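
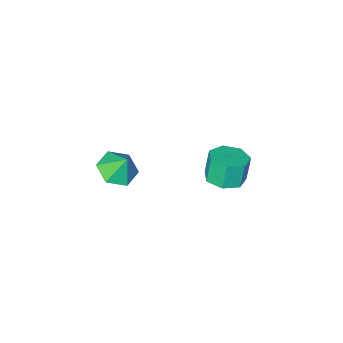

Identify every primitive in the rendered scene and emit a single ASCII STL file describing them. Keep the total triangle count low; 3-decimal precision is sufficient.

solid 
facet normal 0.155 -0.451 -0.879
outer loop
vertex 4.569 -2.505 -0.652
vertex 3.722 -2.969 -0.563
vertex 3.758 -2.104 -1.001
endloop
endfacet
facet normal 0.340 0.906 0.250
outer loop
vertex 4.569 -2.505 -0.652
vertex 3.758 -2.104 -1.001
vertex 3.538 -2.431 0.483
endloop
endfacet
facet normal 0.155 -0.451 -0.879
outer loop
vertex 3.758 -2.104 -1.001
vertex 3.722 -2.969 -0.563
vertex 2.911 -2.568 -0.912
endloop
endfacet
facet normal -0.467 0.876 0.124
outer loop
vertex 3.758 -2.104 -1.001
vertex 2.911 -2.568 -0.912
vertex 3.538 -2.431 0.483
endloop
endfacet
facet normal 0.155 -0.451 -0.879
outer loop
vertex 2.911 -2.568 -0.912
vertex 3.722 -2.969 -0.563
vertex 2.875 -3.433 -0.474
endloop
endfacet
facet normal -0.896 0.230 0.380
outer loop
vertex 2.911 -2.568 -0.912
vertex 2.875 -3.433 -0.474
vertex 3.538 -2.431 0.483
endloop
endfacet
facet normal 0.155 -0.452 -0.879
outer loop
vertex 2.875 -3.433 -0.474
vertex 3.722 -2.969 -0.563
vertex 3.686 -3.833 -0.125
endloop
endfacet
facet normal -0.519 -0.386 0.763
outer loop
vertex 2.875 -3.433 -0.474
vertex 3.686 -3.833 -0.125
vertex 3.538 -2.431 0.483
endloop
endfacet
facet normal 0.155 -0.452 -0.879
outer loop
vertex 3.686 -3.833 -0.125
vertex 3.722 -2.969 -0.563
vertex 4.534 -3.369 -0.214
endloop
endfacet
facet normal 0.288 -0.355 0.889
outer loop
vertex 3.686 -3.833 -0.125
vertex 4.534 -3.369 -0.214
vertex 3.538 -2.431 0.483
endloop
endfacet
facet normal 0.155 -0.452 -0.879
outer loop
vertex 4.534 -3.369 -0.214
vertex 3.722 -2.969 -0.563
vertex 4.569 -2.505 -0.652
endloop
endfacet
facet normal 0.717 0.292 0.633
outer loop
vertex 4.534 -3.369 -0.214
vertex 4.569 -2.505 -0.652
vertex 3.538 -2.431 0.483
endloop
endfacet
facet normal 0.217 0.080 -0.973
outer loop
vertex -0.618 -2.671 -3.751
vertex -1.564 -2.616 -3.957
vertex -0.945 -1.896 -3.76
endloop
endfacet
facet normal 0.896 0.381 0.230
outer loop
vertex -0.618 -2.671 -3.751
vertex -0.945 -1.896 -3.76
vertex -0.91 -2.779 -2.437
endloop
endfacet
facet normal 0.896 0.380 0.230
outer loop
vertex -0.91 -2.779 -2.437
vertex -0.945 -1.896 -3.76
vertex -1.237 -2.003 -2.447
endloop
endfacet
facet normal -0.216 -0.079 0.973
outer loop
vertex -0.91 -2.779 -2.437
vertex -1.237 -2.003 -2.447
vertex -1.856 -2.724 -2.643
endloop
endfacet
facet normal 0.217 0.079 -0.973
outer loop
vertex -0.945 -1.896 -3.76
vertex -1.564 -2.616 -3.957
vertex -1.738 -1.663 -3.918
endloop
endfacet
facet normal 0.255 0.958 0.135
outer loop
vertex -0.945 -1.896 -3.76
vertex -1.738 -1.663 -3.918
vertex -1.237 -2.003 -2.447
endloop
endfacet
facet normal 0.255 0.958 0.135
outer loop
vertex -1.237 -2.003 -2.447
vertex -1.738 -1.663 -3.918
vertex -2.03 -1.77 -2.604
endloop
endfacet
facet normal -0.216 -0.079 0.973
outer loop
vertex -1.237 -2.003 -2.447
vertex -2.03 -1.77 -2.604
vertex -1.856 -2.724 -2.643
endloop
endfacet
facet normal 0.217 0.079 -0.973
outer loop
vertex -1.738 -1.663 -3.918
vertex -1.564 -2.616 -3.957
vertex -2.4 -2.148 -4.105
endloop
endfacet
facet normal -0.578 0.813 -0.062
outer loop
vertex -1.738 -1.663 -3.918
vertex -2.4 -2.148 -4.105
vertex -2.03 -1.77 -2.604
endloop
endfacet
facet normal -0.578 0.814 -0.063
outer loop
vertex -2.03 -1.77 -2.604
vertex -2.4 -2.148 -4.105
vertex -2.693 -2.255 -2.791
endloop
endfacet
facet normal -0.216 -0.079 0.973
outer loop
vertex -2.03 -1.77 -2.604
vertex -2.693 -2.255 -2.791
vertex -1.856 -2.724 -2.643
endloop
endfacet
facet normal 0.216 0.079 -0.973
outer loop
vertex -2.4 -2.148 -4.105
vertex -1.564 -2.616 -3.957
vertex -2.433 -2.986 -4.18
endloop
endfacet
facet normal -0.975 0.057 -0.213
outer loop
vertex -2.4 -2.148 -4.105
vertex -2.433 -2.986 -4.18
vertex -2.693 -2.255 -2.791
endloop
endfacet
facet normal -0.976 0.057 -0.212
outer loop
vertex -2.693 -2.255 -2.791
vertex -2.433 -2.986 -4.18
vertex -2.725 -3.093 -2.867
endloop
endfacet
facet normal -0.217 -0.080 0.973
outer loop
vertex -2.693 -2.255 -2.791
vertex -2.725 -3.093 -2.867
vertex -1.856 -2.724 -2.643
endloop
endfacet
facet normal 0.216 0.080 -0.973
outer loop
vertex -2.433 -2.986 -4.18
vertex -1.564 -2.616 -3.957
vertex -1.811 -3.545 -4.088
endloop
endfacet
facet normal -0.638 -0.743 -0.202
outer loop
vertex -2.433 -2.986 -4.18
vertex -1.811 -3.545 -4.088
vertex -2.725 -3.093 -2.867
endloop
endfacet
facet normal -0.638 -0.743 -0.203
outer loop
vertex -2.725 -3.093 -2.867
vertex -1.811 -3.545 -4.088
vertex -2.103 -3.653 -2.774
endloop
endfacet
facet normal -0.217 -0.079 0.973
outer loop
vertex -2.725 -3.093 -2.867
vertex -2.103 -3.653 -2.774
vertex -1.856 -2.724 -2.643
endloop
endfacet
facet normal 0.217 0.079 -0.973
outer loop
vertex -1.811 -3.545 -4.088
vertex -1.564 -2.616 -3.957
vertex -1.003 -3.405 -3.896
endloop
endfacet
facet normal 0.180 -0.983 -0.041
outer loop
vertex -1.811 -3.545 -4.088
vertex -1.003 -3.405 -3.896
vertex -2.103 -3.653 -2.774
endloop
endfacet
facet normal 0.180 -0.983 -0.041
outer loop
vertex -2.103 -3.653 -2.774
vertex -1.003 -3.405 -3.896
vertex -1.295 -3.513 -2.583
endloop
endfacet
facet normal -0.216 -0.080 0.973
outer loop
vertex -2.103 -3.653 -2.774
vertex -1.295 -3.513 -2.583
vertex -1.856 -2.724 -2.643
endloop
endfacet
facet normal 0.216 0.079 -0.973
outer loop
vertex -1.003 -3.405 -3.896
vertex -1.564 -2.616 -3.957
vertex -0.618 -2.671 -3.751
endloop
endfacet
facet normal 0.863 -0.482 0.152
outer loop
vertex -1.003 -3.405 -3.896
vertex -0.618 -2.671 -3.751
vertex -1.295 -3.513 -2.583
endloop
endfacet
facet normal 0.863 -0.483 0.152
outer loop
vertex -1.295 -3.513 -2.583
vertex -0.618 -2.671 -3.751
vertex -0.91 -2.779 -2.437
endloop
endfacet
facet normal -0.217 -0.080 0.973
outer loop
vertex -1.295 -3.513 -2.583
vertex -0.91 -2.779 -2.437
vertex -1.856 -2.724 -2.643
endloop
endfacet

endsolid


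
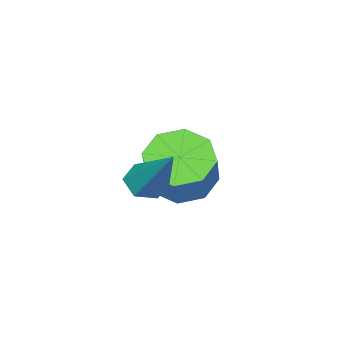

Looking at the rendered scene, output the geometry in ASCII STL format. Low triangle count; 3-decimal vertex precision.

solid 
facet normal -0.252 -0.627 -0.737
outer loop
vertex -0.647 -2.789 2.288
vertex -1.083 -2.45 2.149
vertex -0.573 -2.372 1.908
endloop
endfacet
facet normal 0.991 -0.107 0.076
outer loop
vertex -0.647 -2.789 2.288
vertex -0.573 -2.372 1.908
vertex -0.577 -1.19 3.631
endloop
endfacet
facet normal -0.252 -0.627 -0.737
outer loop
vertex -0.573 -2.372 1.908
vertex -1.083 -2.45 2.149
vertex -1.009 -2.032 1.768
endloop
endfacet
facet normal 0.636 0.637 -0.435
outer loop
vertex -0.573 -2.372 1.908
vertex -1.009 -2.032 1.768
vertex -0.577 -1.19 3.631
endloop
endfacet
facet normal -0.252 -0.627 -0.737
outer loop
vertex -1.009 -2.032 1.768
vertex -1.083 -2.45 2.149
vertex -1.52 -2.111 2.01
endloop
endfacet
facet normal -0.297 0.894 -0.335
outer loop
vertex -1.009 -2.032 1.768
vertex -1.52 -2.111 2.01
vertex -0.577 -1.19 3.631
endloop
endfacet
facet normal -0.252 -0.627 -0.737
outer loop
vertex -1.52 -2.111 2.01
vertex -1.083 -2.45 2.149
vertex -1.594 -2.528 2.39
endloop
endfacet
facet normal -0.871 0.406 0.276
outer loop
vertex -1.52 -2.111 2.01
vertex -1.594 -2.528 2.39
vertex -0.577 -1.19 3.631
endloop
endfacet
facet normal -0.252 -0.627 -0.737
outer loop
vertex -1.594 -2.528 2.39
vertex -1.083 -2.45 2.149
vertex -1.157 -2.868 2.53
endloop
endfacet
facet normal -0.515 -0.338 0.787
outer loop
vertex -1.594 -2.528 2.39
vertex -1.157 -2.868 2.53
vertex -0.577 -1.19 3.631
endloop
endfacet
facet normal -0.253 -0.627 -0.737
outer loop
vertex -1.157 -2.868 2.53
vertex -1.083 -2.45 2.149
vertex -0.647 -2.789 2.288
endloop
endfacet
facet normal 0.418 -0.595 0.687
outer loop
vertex -1.157 -2.868 2.53
vertex -0.647 -2.789 2.288
vertex -0.577 -1.19 3.631
endloop
endfacet
facet normal -0.553 -0.406 -0.728
outer loop
vertex -3.065 -3.953 0.305
vertex -3.829 -3.632 0.706
vertex -3.239 -3.309 0.078
endloop
endfacet
facet normal 0.796 0.002 -0.605
outer loop
vertex -3.065 -3.953 0.305
vertex -3.239 -3.309 0.078
vertex -2.027 -3.189 1.674
endloop
endfacet
facet normal 0.796 0.001 -0.605
outer loop
vertex -2.027 -3.189 1.674
vertex -3.239 -3.309 0.078
vertex -2.2 -2.546 1.447
endloop
endfacet
facet normal 0.552 0.406 0.729
outer loop
vertex -2.027 -3.189 1.674
vertex -2.2 -2.546 1.447
vertex -2.791 -2.868 2.074
endloop
endfacet
facet normal -0.552 -0.407 -0.728
outer loop
vertex -3.239 -3.309 0.078
vertex -3.829 -3.632 0.706
vertex -3.758 -2.855 0.218
endloop
endfacet
facet normal 0.389 0.647 -0.656
outer loop
vertex -3.239 -3.309 0.078
vertex -3.758 -2.855 0.218
vertex -2.2 -2.546 1.447
endloop
endfacet
facet normal 0.389 0.647 -0.656
outer loop
vertex -2.2 -2.546 1.447
vertex -3.758 -2.855 0.218
vertex -2.72 -2.091 1.587
endloop
endfacet
facet normal 0.552 0.406 0.729
outer loop
vertex -2.2 -2.546 1.447
vertex -2.72 -2.091 1.587
vertex -2.791 -2.868 2.074
endloop
endfacet
facet normal -0.553 -0.407 -0.728
outer loop
vertex -3.758 -2.855 0.218
vertex -3.829 -3.632 0.706
vertex -4.319 -2.855 0.644
endloop
endfacet
facet normal -0.246 0.914 -0.324
outer loop
vertex -3.758 -2.855 0.218
vertex -4.319 -2.855 0.644
vertex -2.72 -2.091 1.587
endloop
endfacet
facet normal -0.247 0.914 -0.322
outer loop
vertex -2.72 -2.091 1.587
vertex -4.319 -2.855 0.644
vertex -3.28 -2.092 2.013
endloop
endfacet
facet normal 0.553 0.406 0.728
outer loop
vertex -2.72 -2.091 1.587
vertex -3.28 -2.092 2.013
vertex -2.791 -2.868 2.074
endloop
endfacet
facet normal -0.552 -0.406 -0.728
outer loop
vertex -4.319 -2.855 0.644
vertex -3.829 -3.632 0.706
vertex -4.593 -3.311 1.106
endloop
endfacet
facet normal -0.737 0.645 0.200
outer loop
vertex -4.319 -2.855 0.644
vertex -4.593 -3.311 1.106
vertex -3.28 -2.092 2.013
endloop
endfacet
facet normal -0.737 0.646 0.198
outer loop
vertex -3.28 -2.092 2.013
vertex -4.593 -3.311 1.106
vertex -3.555 -2.547 2.475
endloop
endfacet
facet normal 0.553 0.405 0.728
outer loop
vertex -3.28 -2.092 2.013
vertex -3.555 -2.547 2.475
vertex -2.791 -2.868 2.074
endloop
endfacet
facet normal -0.552 -0.406 -0.729
outer loop
vertex -4.593 -3.311 1.106
vertex -3.829 -3.632 0.706
vertex -4.42 -3.954 1.333
endloop
endfacet
facet normal -0.797 -0.001 0.605
outer loop
vertex -4.593 -3.311 1.106
vertex -4.42 -3.954 1.333
vertex -3.555 -2.547 2.475
endloop
endfacet
facet normal -0.796 -0.002 0.605
outer loop
vertex -3.555 -2.547 2.475
vertex -4.42 -3.954 1.333
vertex -3.381 -3.191 2.702
endloop
endfacet
facet normal 0.553 0.406 0.728
outer loop
vertex -3.555 -2.547 2.475
vertex -3.381 -3.191 2.702
vertex -2.791 -2.868 2.074
endloop
endfacet
facet normal -0.552 -0.406 -0.729
outer loop
vertex -4.42 -3.954 1.333
vertex -3.829 -3.632 0.706
vertex -3.9 -4.409 1.193
endloop
endfacet
facet normal -0.389 -0.647 0.656
outer loop
vertex -4.42 -3.954 1.333
vertex -3.9 -4.409 1.193
vertex -3.381 -3.191 2.702
endloop
endfacet
facet normal -0.389 -0.647 0.656
outer loop
vertex -3.381 -3.191 2.702
vertex -3.9 -4.409 1.193
vertex -2.862 -3.645 2.562
endloop
endfacet
facet normal 0.552 0.407 0.728
outer loop
vertex -3.381 -3.191 2.702
vertex -2.862 -3.645 2.562
vertex -2.791 -2.868 2.074
endloop
endfacet
facet normal -0.553 -0.406 -0.728
outer loop
vertex -3.9 -4.409 1.193
vertex -3.829 -3.632 0.706
vertex -3.34 -4.408 0.767
endloop
endfacet
facet normal 0.247 -0.914 0.323
outer loop
vertex -3.9 -4.409 1.193
vertex -3.34 -4.408 0.767
vertex -2.862 -3.645 2.562
endloop
endfacet
facet normal 0.245 -0.914 0.323
outer loop
vertex -2.862 -3.645 2.562
vertex -3.34 -4.408 0.767
vertex -2.301 -3.645 2.136
endloop
endfacet
facet normal 0.553 0.407 0.728
outer loop
vertex -2.862 -3.645 2.562
vertex -2.301 -3.645 2.136
vertex -2.791 -2.868 2.074
endloop
endfacet
facet normal -0.553 -0.405 -0.728
outer loop
vertex -3.34 -4.408 0.767
vertex -3.829 -3.632 0.706
vertex -3.065 -3.953 0.305
endloop
endfacet
facet normal 0.736 -0.647 -0.199
outer loop
vertex -3.34 -4.408 0.767
vertex -3.065 -3.953 0.305
vertex -2.301 -3.645 2.136
endloop
endfacet
facet normal 0.738 -0.645 -0.199
outer loop
vertex -2.301 -3.645 2.136
vertex -3.065 -3.953 0.305
vertex -2.027 -3.189 1.674
endloop
endfacet
facet normal 0.552 0.406 0.728
outer loop
vertex -2.301 -3.645 2.136
vertex -2.027 -3.189 1.674
vertex -2.791 -2.868 2.074
endloop
endfacet

endsolid


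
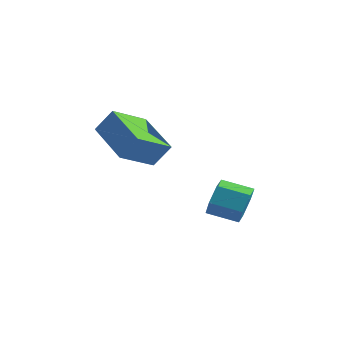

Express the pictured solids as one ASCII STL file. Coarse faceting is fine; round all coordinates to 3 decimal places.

solid 
facet normal -0.490 -0.299 -0.819
outer loop
vertex -4.11 -1.56 1.028
vertex -3.777 -0.116 0.302
vertex -2.397 -2.329 0.285
endloop
endfacet
facet normal -0.202 -0.875 0.439
outer loop
vertex -1.863 -2.004 1.178
vertex -4.11 -1.56 1.028
vertex -2.397 -2.329 0.285
endloop
endfacet
facet normal -0.489 -0.299 -0.819
outer loop
vertex -2.397 -2.329 0.285
vertex -3.777 -0.116 0.302
vertex -2.063 -0.885 -0.441
endloop
endfacet
facet normal 0.848 -0.381 -0.368
outer loop
vertex -2.063 -0.885 -0.441
vertex -1.863 -2.004 1.178
vertex -2.397 -2.329 0.285
endloop
endfacet
facet normal -0.848 0.381 0.369
outer loop
vertex -4.11 -1.56 1.028
vertex -3.243 0.209 1.195
vertex -3.777 -0.116 0.302
endloop
endfacet
facet normal -0.202 -0.875 0.439
outer loop
vertex -3.577 -1.235 1.921
vertex -4.11 -1.56 1.028
vertex -1.863 -2.004 1.178
endloop
endfacet
facet normal -0.848 0.381 0.368
outer loop
vertex -3.577 -1.235 1.921
vertex -3.243 0.209 1.195
vertex -4.11 -1.56 1.028
endloop
endfacet
facet normal 0.202 0.875 -0.439
outer loop
vertex -3.777 -0.116 0.302
vertex -3.243 0.209 1.195
vertex -2.063 -0.885 -0.441
endloop
endfacet
facet normal 0.848 -0.381 -0.368
outer loop
vertex -1.53 -0.56 0.452
vertex -1.863 -2.004 1.178
vertex -2.063 -0.885 -0.441
endloop
endfacet
facet normal 0.202 0.875 -0.439
outer loop
vertex -2.063 -0.885 -0.441
vertex -3.243 0.209 1.195
vertex -1.53 -0.56 0.452
endloop
endfacet
facet normal 0.489 0.299 0.819
outer loop
vertex -1.53 -0.56 0.452
vertex -3.577 -1.235 1.921
vertex -1.863 -2.004 1.178
endloop
endfacet
facet normal 0.489 0.299 0.819
outer loop
vertex -3.243 0.209 1.195
vertex -3.577 -1.235 1.921
vertex -1.53 -0.56 0.452
endloop
endfacet
facet normal 0.875 0.396 -0.280
outer loop
vertex -0.362 2.551 -2.585
vertex -0.715 2.842 -3.277
vertex -0.705 3.306 -2.59
endloop
endfacet
facet normal 0.252 0.121 0.960
outer loop
vertex -0.362 2.551 -2.585
vertex -0.705 3.306 -2.59
vertex -1.472 2.047 -2.23
endloop
endfacet
facet normal 0.252 0.121 0.960
outer loop
vertex -1.472 2.047 -2.23
vertex -0.705 3.306 -2.59
vertex -1.816 2.803 -2.235
endloop
endfacet
facet normal -0.875 -0.396 0.279
outer loop
vertex -1.472 2.047 -2.23
vertex -1.816 2.803 -2.235
vertex -1.825 2.338 -2.923
endloop
endfacet
facet normal 0.874 0.396 -0.280
outer loop
vertex -0.705 3.306 -2.59
vertex -0.715 2.842 -3.277
vertex -1.059 3.597 -3.282
endloop
endfacet
facet normal -0.232 0.848 0.476
outer loop
vertex -0.705 3.306 -2.59
vertex -1.059 3.597 -3.282
vertex -1.816 2.803 -2.235
endloop
endfacet
facet normal -0.232 0.849 0.475
outer loop
vertex -1.816 2.803 -2.235
vertex -1.059 3.597 -3.282
vertex -2.169 3.094 -2.927
endloop
endfacet
facet normal -0.875 -0.396 0.279
outer loop
vertex -1.816 2.803 -2.235
vertex -2.169 3.094 -2.927
vertex -1.825 2.338 -2.923
endloop
endfacet
facet normal 0.875 0.397 -0.279
outer loop
vertex -1.059 3.597 -3.282
vertex -0.715 2.842 -3.277
vertex -1.068 3.133 -3.97
endloop
endfacet
facet normal -0.485 0.728 -0.485
outer loop
vertex -1.059 3.597 -3.282
vertex -1.068 3.133 -3.97
vertex -2.169 3.094 -2.927
endloop
endfacet
facet normal -0.485 0.727 -0.485
outer loop
vertex -2.169 3.094 -2.927
vertex -1.068 3.133 -3.97
vertex -2.178 2.629 -3.615
endloop
endfacet
facet normal -0.875 -0.396 0.279
outer loop
vertex -2.169 3.094 -2.927
vertex -2.178 2.629 -3.615
vertex -1.825 2.338 -2.923
endloop
endfacet
facet normal 0.875 0.396 -0.279
outer loop
vertex -1.068 3.133 -3.97
vertex -0.715 2.842 -3.277
vertex -0.724 2.377 -3.965
endloop
endfacet
facet normal -0.252 -0.121 -0.960
outer loop
vertex -1.068 3.133 -3.97
vertex -0.724 2.377 -3.965
vertex -2.178 2.629 -3.615
endloop
endfacet
facet normal -0.252 -0.121 -0.960
outer loop
vertex -2.178 2.629 -3.615
vertex -0.724 2.377 -3.965
vertex -1.835 1.874 -3.61
endloop
endfacet
facet normal -0.875 -0.396 0.280
outer loop
vertex -2.178 2.629 -3.615
vertex -1.835 1.874 -3.61
vertex -1.825 2.338 -2.923
endloop
endfacet
facet normal 0.875 0.396 -0.279
outer loop
vertex -0.724 2.377 -3.965
vertex -0.715 2.842 -3.277
vertex -0.371 2.086 -3.273
endloop
endfacet
facet normal 0.232 -0.849 -0.475
outer loop
vertex -0.724 2.377 -3.965
vertex -0.371 2.086 -3.273
vertex -1.835 1.874 -3.61
endloop
endfacet
facet normal 0.232 -0.848 -0.476
outer loop
vertex -1.835 1.874 -3.61
vertex -0.371 2.086 -3.273
vertex -1.481 1.583 -2.918
endloop
endfacet
facet normal -0.874 -0.396 0.280
outer loop
vertex -1.835 1.874 -3.61
vertex -1.481 1.583 -2.918
vertex -1.825 2.338 -2.923
endloop
endfacet
facet normal 0.875 0.396 -0.279
outer loop
vertex -0.371 2.086 -3.273
vertex -0.715 2.842 -3.277
vertex -0.362 2.551 -2.585
endloop
endfacet
facet normal 0.485 -0.728 0.485
outer loop
vertex -0.371 2.086 -3.273
vertex -0.362 2.551 -2.585
vertex -1.481 1.583 -2.918
endloop
endfacet
facet normal 0.485 -0.728 0.484
outer loop
vertex -1.481 1.583 -2.918
vertex -0.362 2.551 -2.585
vertex -1.472 2.047 -2.23
endloop
endfacet
facet normal -0.875 -0.397 0.279
outer loop
vertex -1.481 1.583 -2.918
vertex -1.472 2.047 -2.23
vertex -1.825 2.338 -2.923
endloop
endfacet

endsolid


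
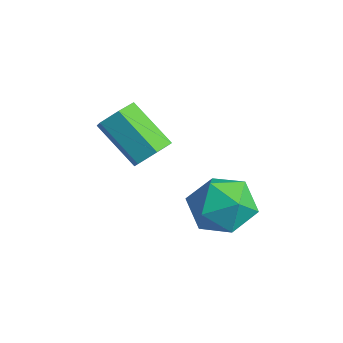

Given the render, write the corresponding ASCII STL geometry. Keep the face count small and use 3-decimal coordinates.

solid 
facet normal -0.675 -0.362 0.642
outer loop
vertex 2.194 3.618 1.02
vertex 2.456 2.541 0.688
vertex 3.028 3.031 1.566
endloop
endfacet
facet normal -0.400 0.251 0.881
outer loop
vertex 2.194 3.618 1.02
vertex 3.028 3.031 1.566
vertex 3.178 4.15 1.315
endloop
endfacet
facet normal -0.526 0.755 0.392
outer loop
vertex 2.194 3.618 1.02
vertex 3.178 4.15 1.315
vertex 2.698 4.352 0.282
endloop
endfacet
facet normal -0.879 0.453 -0.150
outer loop
vertex 2.194 3.618 1.02
vertex 2.698 4.352 0.282
vertex 2.252 3.358 -0.105
endloop
endfacet
facet normal -0.971 -0.238 0.005
outer loop
vertex 2.194 3.618 1.02
vertex 2.252 3.358 -0.105
vertex 2.456 2.541 0.688
endloop
endfacet
facet normal 0.307 0.169 0.937
outer loop
vertex 3.178 4.15 1.315
vertex 3.028 3.031 1.566
vertex 4.048 3.402 1.165
endloop
endfacet
facet normal -0.139 -0.824 0.550
outer loop
vertex 3.028 3.031 1.566
vertex 2.456 2.541 0.688
vertex 3.602 2.408 0.778
endloop
endfacet
facet normal -0.618 -0.622 -0.482
outer loop
vertex 2.456 2.541 0.688
vertex 2.252 3.358 -0.105
vertex 3.122 2.61 -0.255
endloop
endfacet
facet normal -0.468 0.495 -0.732
outer loop
vertex 2.252 3.358 -0.105
vertex 2.698 4.352 0.282
vertex 3.272 3.729 -0.506
endloop
endfacet
facet normal 0.103 0.984 0.145
outer loop
vertex 2.698 4.352 0.282
vertex 3.178 4.15 1.315
vertex 3.844 4.219 0.372
endloop
endfacet
facet normal 0.879 -0.453 0.150
outer loop
vertex 4.106 3.142 0.04
vertex 4.048 3.402 1.165
vertex 3.602 2.408 0.778
endloop
endfacet
facet normal 0.526 -0.755 -0.392
outer loop
vertex 4.106 3.142 0.04
vertex 3.602 2.408 0.778
vertex 3.122 2.61 -0.255
endloop
endfacet
facet normal 0.400 -0.251 -0.881
outer loop
vertex 4.106 3.142 0.04
vertex 3.122 2.61 -0.255
vertex 3.272 3.729 -0.506
endloop
endfacet
facet normal 0.675 0.362 -0.642
outer loop
vertex 4.106 3.142 0.04
vertex 3.272 3.729 -0.506
vertex 3.844 4.219 0.372
endloop
endfacet
facet normal 0.971 0.238 -0.005
outer loop
vertex 4.106 3.142 0.04
vertex 3.844 4.219 0.372
vertex 4.048 3.402 1.165
endloop
endfacet
facet normal 0.468 -0.495 0.732
outer loop
vertex 3.602 2.408 0.778
vertex 4.048 3.402 1.165
vertex 3.028 3.031 1.566
endloop
endfacet
facet normal -0.103 -0.984 -0.145
outer loop
vertex 3.122 2.61 -0.255
vertex 3.602 2.408 0.778
vertex 2.456 2.541 0.688
endloop
endfacet
facet normal -0.307 -0.169 -0.937
outer loop
vertex 3.272 3.729 -0.506
vertex 3.122 2.61 -0.255
vertex 2.252 3.358 -0.105
endloop
endfacet
facet normal 0.139 0.824 -0.550
outer loop
vertex 3.844 4.219 0.372
vertex 3.272 3.729 -0.506
vertex 2.698 4.352 0.282
endloop
endfacet
facet normal 0.618 0.622 0.482
outer loop
vertex 4.048 3.402 1.165
vertex 3.844 4.219 0.372
vertex 3.178 4.15 1.315
endloop
endfacet
facet normal 0.705 0.293 -0.646
outer loop
vertex 1.496 2.121 2.311
vertex 0.973 2.285 1.814
vertex 1.2 2.799 2.295
endloop
endfacet
facet normal 0.585 0.273 0.764
outer loop
vertex 1.496 2.121 2.311
vertex 1.2 2.799 2.295
vertex 0.17 1.571 3.524
endloop
endfacet
facet normal 0.585 0.273 0.764
outer loop
vertex 0.17 1.571 3.524
vertex 1.2 2.799 2.295
vertex -0.126 2.249 3.508
endloop
endfacet
facet normal -0.706 -0.293 0.645
outer loop
vertex 0.17 1.571 3.524
vertex -0.126 2.249 3.508
vertex -0.353 1.735 3.026
endloop
endfacet
facet normal 0.705 0.293 -0.646
outer loop
vertex 1.2 2.799 2.295
vertex 0.973 2.285 1.814
vertex 0.677 2.963 1.798
endloop
endfacet
facet normal -0.054 0.930 0.363
outer loop
vertex 1.2 2.799 2.295
vertex 0.677 2.963 1.798
vertex -0.126 2.249 3.508
endloop
endfacet
facet normal -0.054 0.930 0.363
outer loop
vertex -0.126 2.249 3.508
vertex 0.677 2.963 1.798
vertex -0.649 2.413 3.011
endloop
endfacet
facet normal -0.705 -0.294 0.645
outer loop
vertex -0.126 2.249 3.508
vertex -0.649 2.413 3.011
vertex -0.353 1.735 3.026
endloop
endfacet
facet normal 0.706 0.293 -0.645
outer loop
vertex 0.677 2.963 1.798
vertex 0.973 2.285 1.814
vertex 0.45 2.449 1.316
endloop
endfacet
facet normal -0.639 0.657 -0.400
outer loop
vertex 0.677 2.963 1.798
vertex 0.45 2.449 1.316
vertex -0.649 2.413 3.011
endloop
endfacet
facet normal -0.639 0.657 -0.400
outer loop
vertex -0.649 2.413 3.011
vertex 0.45 2.449 1.316
vertex -0.876 1.899 2.529
endloop
endfacet
facet normal -0.705 -0.294 0.645
outer loop
vertex -0.649 2.413 3.011
vertex -0.876 1.899 2.529
vertex -0.353 1.735 3.026
endloop
endfacet
facet normal 0.706 0.293 -0.645
outer loop
vertex 0.45 2.449 1.316
vertex 0.973 2.285 1.814
vertex 0.746 1.771 1.332
endloop
endfacet
facet normal -0.585 -0.273 -0.764
outer loop
vertex 0.45 2.449 1.316
vertex 0.746 1.771 1.332
vertex -0.876 1.899 2.529
endloop
endfacet
facet normal -0.585 -0.273 -0.764
outer loop
vertex -0.876 1.899 2.529
vertex 0.746 1.771 1.332
vertex -0.58 1.221 2.545
endloop
endfacet
facet normal -0.705 -0.293 0.646
outer loop
vertex -0.876 1.899 2.529
vertex -0.58 1.221 2.545
vertex -0.353 1.735 3.026
endloop
endfacet
facet normal 0.705 0.294 -0.645
outer loop
vertex 0.746 1.771 1.332
vertex 0.973 2.285 1.814
vertex 1.269 1.607 1.829
endloop
endfacet
facet normal 0.054 -0.930 -0.363
outer loop
vertex 0.746 1.771 1.332
vertex 1.269 1.607 1.829
vertex -0.58 1.221 2.545
endloop
endfacet
facet normal 0.054 -0.930 -0.363
outer loop
vertex -0.58 1.221 2.545
vertex 1.269 1.607 1.829
vertex -0.057 1.057 3.042
endloop
endfacet
facet normal -0.705 -0.293 0.646
outer loop
vertex -0.58 1.221 2.545
vertex -0.057 1.057 3.042
vertex -0.353 1.735 3.026
endloop
endfacet
facet normal 0.705 0.294 -0.645
outer loop
vertex 1.269 1.607 1.829
vertex 0.973 2.285 1.814
vertex 1.496 2.121 2.311
endloop
endfacet
facet normal 0.639 -0.657 0.400
outer loop
vertex 1.269 1.607 1.829
vertex 1.496 2.121 2.311
vertex -0.057 1.057 3.042
endloop
endfacet
facet normal 0.639 -0.657 0.400
outer loop
vertex -0.057 1.057 3.042
vertex 1.496 2.121 2.311
vertex 0.17 1.571 3.524
endloop
endfacet
facet normal -0.706 -0.293 0.645
outer loop
vertex -0.057 1.057 3.042
vertex 0.17 1.571 3.524
vertex -0.353 1.735 3.026
endloop
endfacet

endsolid


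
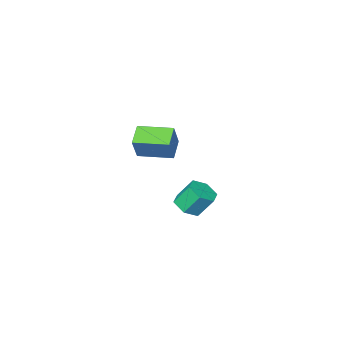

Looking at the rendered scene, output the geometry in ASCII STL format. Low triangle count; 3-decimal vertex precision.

solid 
facet normal -0.655 -0.585 0.478
outer loop
vertex 1.817 -4.293 -2.131
vertex 0.5 -2.739 -2.034
vertex 1.183 -4.743 -3.552
endloop
endfacet
facet normal 0.646 -0.762 -0.047
outer loop
vertex 2.08 -3.941 -4.206
vertex 1.817 -4.293 -2.131
vertex 1.183 -4.743 -3.552
endloop
endfacet
facet normal -0.655 -0.585 0.478
outer loop
vertex 1.183 -4.743 -3.552
vertex 0.5 -2.739 -2.034
vertex -0.135 -3.188 -3.455
endloop
endfacet
facet normal -0.392 -0.277 -0.877
outer loop
vertex -0.135 -3.188 -3.455
vertex 2.08 -3.941 -4.206
vertex 1.183 -4.743 -3.552
endloop
endfacet
facet normal 0.392 0.277 0.877
outer loop
vertex 1.817 -4.293 -2.131
vertex 1.397 -1.937 -2.688
vertex 0.5 -2.739 -2.034
endloop
endfacet
facet normal 0.645 -0.762 -0.048
outer loop
vertex 2.715 -3.492 -2.785
vertex 1.817 -4.293 -2.131
vertex 2.08 -3.941 -4.206
endloop
endfacet
facet normal 0.392 0.277 0.877
outer loop
vertex 2.715 -3.492 -2.785
vertex 1.397 -1.937 -2.688
vertex 1.817 -4.293 -2.131
endloop
endfacet
facet normal -0.646 0.762 0.048
outer loop
vertex 0.5 -2.739 -2.034
vertex 1.397 -1.937 -2.688
vertex -0.135 -3.188 -3.455
endloop
endfacet
facet normal -0.392 -0.277 -0.877
outer loop
vertex 0.763 -2.387 -4.109
vertex 2.08 -3.941 -4.206
vertex -0.135 -3.188 -3.455
endloop
endfacet
facet normal -0.646 0.762 0.047
outer loop
vertex -0.135 -3.188 -3.455
vertex 1.397 -1.937 -2.688
vertex 0.763 -2.387 -4.109
endloop
endfacet
facet normal 0.655 0.585 -0.478
outer loop
vertex 0.763 -2.387 -4.109
vertex 2.715 -3.492 -2.785
vertex 2.08 -3.941 -4.206
endloop
endfacet
facet normal 0.655 0.585 -0.478
outer loop
vertex 1.397 -1.937 -2.688
vertex 2.715 -3.492 -2.785
vertex 0.763 -2.387 -4.109
endloop
endfacet
facet normal 0.380 -0.417 -0.825
outer loop
vertex 4.307 2.468 -3.95
vertex 3.564 2.649 -4.384
vertex 4.222 3.233 -4.376
endloop
endfacet
facet normal 0.920 0.264 0.290
outer loop
vertex 4.307 2.468 -3.95
vertex 4.222 3.233 -4.376
vertex 3.76 3.069 -2.762
endloop
endfacet
facet normal 0.920 0.264 0.290
outer loop
vertex 3.76 3.069 -2.762
vertex 4.222 3.233 -4.376
vertex 3.675 3.834 -3.188
endloop
endfacet
facet normal -0.379 0.418 0.826
outer loop
vertex 3.76 3.069 -2.762
vertex 3.675 3.834 -3.188
vertex 3.016 3.251 -3.196
endloop
endfacet
facet normal 0.380 -0.417 -0.825
outer loop
vertex 4.222 3.233 -4.376
vertex 3.564 2.649 -4.384
vertex 3.478 3.415 -4.811
endloop
endfacet
facet normal 0.377 0.885 -0.274
outer loop
vertex 4.222 3.233 -4.376
vertex 3.478 3.415 -4.811
vertex 3.675 3.834 -3.188
endloop
endfacet
facet normal 0.376 0.885 -0.274
outer loop
vertex 3.675 3.834 -3.188
vertex 3.478 3.415 -4.811
vertex 2.931 4.016 -3.622
endloop
endfacet
facet normal -0.379 0.418 0.826
outer loop
vertex 3.675 3.834 -3.188
vertex 2.931 4.016 -3.622
vertex 3.016 3.251 -3.196
endloop
endfacet
facet normal 0.379 -0.418 -0.826
outer loop
vertex 3.478 3.415 -4.811
vertex 3.564 2.649 -4.384
vertex 2.82 2.831 -4.818
endloop
endfacet
facet normal -0.545 0.620 -0.564
outer loop
vertex 3.478 3.415 -4.811
vertex 2.82 2.831 -4.818
vertex 2.931 4.016 -3.622
endloop
endfacet
facet normal -0.544 0.621 -0.565
outer loop
vertex 2.931 4.016 -3.622
vertex 2.82 2.831 -4.818
vertex 2.273 3.432 -3.63
endloop
endfacet
facet normal -0.380 0.417 0.825
outer loop
vertex 2.931 4.016 -3.622
vertex 2.273 3.432 -3.63
vertex 3.016 3.251 -3.196
endloop
endfacet
facet normal 0.379 -0.418 -0.826
outer loop
vertex 2.82 2.831 -4.818
vertex 3.564 2.649 -4.384
vertex 2.905 2.066 -4.392
endloop
endfacet
facet normal -0.920 -0.264 -0.290
outer loop
vertex 2.82 2.831 -4.818
vertex 2.905 2.066 -4.392
vertex 2.273 3.432 -3.63
endloop
endfacet
facet normal -0.920 -0.264 -0.290
outer loop
vertex 2.273 3.432 -3.63
vertex 2.905 2.066 -4.392
vertex 2.358 2.667 -3.204
endloop
endfacet
facet normal -0.380 0.417 0.825
outer loop
vertex 2.273 3.432 -3.63
vertex 2.358 2.667 -3.204
vertex 3.016 3.251 -3.196
endloop
endfacet
facet normal 0.379 -0.418 -0.826
outer loop
vertex 2.905 2.066 -4.392
vertex 3.564 2.649 -4.384
vertex 3.649 1.884 -3.958
endloop
endfacet
facet normal -0.376 -0.885 0.274
outer loop
vertex 2.905 2.066 -4.392
vertex 3.649 1.884 -3.958
vertex 2.358 2.667 -3.204
endloop
endfacet
facet normal -0.377 -0.885 0.274
outer loop
vertex 2.358 2.667 -3.204
vertex 3.649 1.884 -3.958
vertex 3.102 2.485 -2.769
endloop
endfacet
facet normal -0.380 0.417 0.825
outer loop
vertex 2.358 2.667 -3.204
vertex 3.102 2.485 -2.769
vertex 3.016 3.251 -3.196
endloop
endfacet
facet normal 0.380 -0.417 -0.825
outer loop
vertex 3.649 1.884 -3.958
vertex 3.564 2.649 -4.384
vertex 4.307 2.468 -3.95
endloop
endfacet
facet normal 0.544 -0.621 0.564
outer loop
vertex 3.649 1.884 -3.958
vertex 4.307 2.468 -3.95
vertex 3.102 2.485 -2.769
endloop
endfacet
facet normal 0.545 -0.620 0.565
outer loop
vertex 3.102 2.485 -2.769
vertex 4.307 2.468 -3.95
vertex 3.76 3.069 -2.762
endloop
endfacet
facet normal -0.379 0.418 0.826
outer loop
vertex 3.102 2.485 -2.769
vertex 3.76 3.069 -2.762
vertex 3.016 3.251 -3.196
endloop
endfacet

endsolid


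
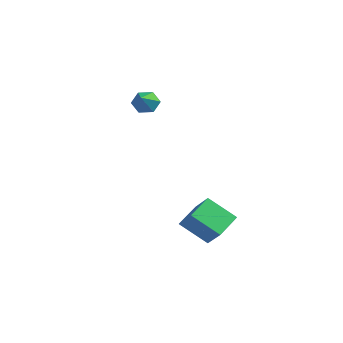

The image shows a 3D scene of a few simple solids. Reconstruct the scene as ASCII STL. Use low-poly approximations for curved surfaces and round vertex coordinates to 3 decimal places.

solid 
facet normal -0.719 0.142 -0.680
outer loop
vertex 2.665 1.134 -3.784
vertex 2.299 2.752 -3.059
vertex 4.081 2.041 -5.092
endloop
endfacet
facet normal 0.202 -0.894 -0.401
outer loop
vertex 5.361 1.788 -3.881
vertex 2.665 1.134 -3.784
vertex 4.081 2.041 -5.092
endloop
endfacet
facet normal -0.719 0.142 -0.680
outer loop
vertex 4.081 2.041 -5.092
vertex 2.299 2.752 -3.059
vertex 3.715 3.658 -4.367
endloop
endfacet
facet normal 0.665 0.426 -0.614
outer loop
vertex 3.715 3.658 -4.367
vertex 5.361 1.788 -3.881
vertex 4.081 2.041 -5.092
endloop
endfacet
facet normal -0.665 -0.425 0.614
outer loop
vertex 2.665 1.134 -3.784
vertex 3.579 2.499 -1.848
vertex 2.299 2.752 -3.059
endloop
endfacet
facet normal 0.202 -0.894 -0.400
outer loop
vertex 3.945 0.882 -2.573
vertex 2.665 1.134 -3.784
vertex 5.361 1.788 -3.881
endloop
endfacet
facet normal -0.665 -0.426 0.614
outer loop
vertex 3.945 0.882 -2.573
vertex 3.579 2.499 -1.848
vertex 2.665 1.134 -3.784
endloop
endfacet
facet normal -0.202 0.894 0.400
outer loop
vertex 2.299 2.752 -3.059
vertex 3.579 2.499 -1.848
vertex 3.715 3.658 -4.367
endloop
endfacet
facet normal 0.665 0.426 -0.614
outer loop
vertex 4.995 3.406 -3.156
vertex 5.361 1.788 -3.881
vertex 3.715 3.658 -4.367
endloop
endfacet
facet normal -0.203 0.894 0.400
outer loop
vertex 3.715 3.658 -4.367
vertex 3.579 2.499 -1.848
vertex 4.995 3.406 -3.156
endloop
endfacet
facet normal 0.719 -0.142 0.680
outer loop
vertex 4.995 3.406 -3.156
vertex 3.945 0.882 -2.573
vertex 5.361 1.788 -3.881
endloop
endfacet
facet normal 0.719 -0.142 0.680
outer loop
vertex 3.579 2.499 -1.848
vertex 3.945 0.882 -2.573
vertex 4.995 3.406 -3.156
endloop
endfacet
facet normal -0.552 0.667 -0.500
outer loop
vertex -2.945 4.201 2.518
vertex -3.569 4.147 3.135
vertex -2.924 4.74 3.213
endloop
endfacet
facet normal 0.973 0.167 -0.159
outer loop
vertex -2.945 4.201 2.518
vertex -2.924 4.74 3.213
vertex -2.431 2.773 4.165
endloop
endfacet
facet normal -0.553 0.667 -0.500
outer loop
vertex -2.924 4.74 3.213
vertex -3.569 4.147 3.135
vertex -3.548 4.686 3.831
endloop
endfacet
facet normal 0.602 0.465 0.649
outer loop
vertex -2.924 4.74 3.213
vertex -3.548 4.686 3.831
vertex -2.431 2.773 4.165
endloop
endfacet
facet normal -0.552 0.667 -0.500
outer loop
vertex -3.548 4.686 3.831
vertex -3.569 4.147 3.135
vertex -4.194 4.093 3.753
endloop
endfacet
facet normal -0.180 0.067 0.981
outer loop
vertex -3.548 4.686 3.831
vertex -4.194 4.093 3.753
vertex -2.431 2.773 4.165
endloop
endfacet
facet normal -0.552 0.667 -0.500
outer loop
vertex -4.194 4.093 3.753
vertex -3.569 4.147 3.135
vertex -4.215 3.554 3.057
endloop
endfacet
facet normal -0.590 -0.630 0.506
outer loop
vertex -4.194 4.093 3.753
vertex -4.215 3.554 3.057
vertex -2.431 2.773 4.165
endloop
endfacet
facet normal -0.552 0.667 -0.501
outer loop
vertex -4.215 3.554 3.057
vertex -3.569 4.147 3.135
vertex -3.59 3.608 2.44
endloop
endfacet
facet normal -0.218 -0.928 -0.302
outer loop
vertex -4.215 3.554 3.057
vertex -3.59 3.608 2.44
vertex -2.431 2.773 4.165
endloop
endfacet
facet normal -0.552 0.667 -0.500
outer loop
vertex -3.59 3.608 2.44
vertex -3.569 4.147 3.135
vertex -2.945 4.201 2.518
endloop
endfacet
facet normal 0.563 -0.529 -0.635
outer loop
vertex -3.59 3.608 2.44
vertex -2.945 4.201 2.518
vertex -2.431 2.773 4.165
endloop
endfacet

endsolid


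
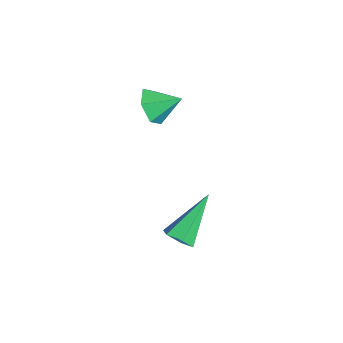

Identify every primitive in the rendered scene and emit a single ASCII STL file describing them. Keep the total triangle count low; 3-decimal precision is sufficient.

solid 
facet normal 0.407 -0.626 -0.665
outer loop
vertex 0.676 3.531 -1.109
vertex 0.231 3.128 -1.002
vertex 0.164 3.548 -1.439
endloop
endfacet
facet normal 0.243 0.912 -0.330
outer loop
vertex 0.676 3.531 -1.109
vertex 0.164 3.548 -1.439
vertex -0.591 4.392 0.342
endloop
endfacet
facet normal 0.407 -0.626 -0.665
outer loop
vertex 0.164 3.548 -1.439
vertex 0.231 3.128 -1.002
vertex -0.281 3.145 -1.332
endloop
endfacet
facet normal -0.635 0.559 -0.534
outer loop
vertex 0.164 3.548 -1.439
vertex -0.281 3.145 -1.332
vertex -0.591 4.392 0.342
endloop
endfacet
facet normal 0.407 -0.626 -0.665
outer loop
vertex -0.281 3.145 -1.332
vertex 0.231 3.128 -1.002
vertex -0.214 2.725 -0.895
endloop
endfacet
facet normal -0.980 -0.194 -0.037
outer loop
vertex -0.281 3.145 -1.332
vertex -0.214 2.725 -0.895
vertex -0.591 4.392 0.342
endloop
endfacet
facet normal 0.407 -0.626 -0.665
outer loop
vertex -0.214 2.725 -0.895
vertex 0.231 3.128 -1.002
vertex 0.299 2.708 -0.565
endloop
endfacet
facet normal -0.448 -0.596 0.666
outer loop
vertex -0.214 2.725 -0.895
vertex 0.299 2.708 -0.565
vertex -0.591 4.392 0.342
endloop
endfacet
facet normal 0.407 -0.626 -0.665
outer loop
vertex 0.299 2.708 -0.565
vertex 0.231 3.128 -1.002
vertex 0.744 3.111 -0.672
endloop
endfacet
facet normal 0.429 -0.242 0.870
outer loop
vertex 0.299 2.708 -0.565
vertex 0.744 3.111 -0.672
vertex -0.591 4.392 0.342
endloop
endfacet
facet normal 0.407 -0.626 -0.665
outer loop
vertex 0.744 3.111 -0.672
vertex 0.231 3.128 -1.002
vertex 0.676 3.531 -1.109
endloop
endfacet
facet normal 0.774 0.512 0.372
outer loop
vertex 0.744 3.111 -0.672
vertex 0.676 3.531 -1.109
vertex -0.591 4.392 0.342
endloop
endfacet
facet normal -0.313 -0.819 -0.481
outer loop
vertex -2.373 2.512 4.103
vertex -2.7 2.959 3.554
vertex -1.961 2.723 3.475
endloop
endfacet
facet normal 0.839 -0.021 0.543
outer loop
vertex -2.373 2.512 4.103
vertex -1.961 2.723 3.475
vertex -2.34 3.901 4.106
endloop
endfacet
facet normal -0.313 -0.819 -0.481
outer loop
vertex -1.961 2.723 3.475
vertex -2.7 2.959 3.554
vertex -2.288 3.17 2.926
endloop
endfacet
facet normal 0.893 0.399 -0.208
outer loop
vertex -1.961 2.723 3.475
vertex -2.288 3.17 2.926
vertex -2.34 3.901 4.106
endloop
endfacet
facet normal -0.313 -0.819 -0.481
outer loop
vertex -2.288 3.17 2.926
vertex -2.7 2.959 3.554
vertex -3.027 3.406 3.005
endloop
endfacet
facet normal 0.212 0.835 -0.508
outer loop
vertex -2.288 3.17 2.926
vertex -3.027 3.406 3.005
vertex -2.34 3.901 4.106
endloop
endfacet
facet normal -0.313 -0.819 -0.481
outer loop
vertex -3.027 3.406 3.005
vertex -2.7 2.959 3.554
vertex -3.439 3.195 3.633
endloop
endfacet
facet normal -0.522 0.851 -0.057
outer loop
vertex -3.027 3.406 3.005
vertex -3.439 3.195 3.633
vertex -2.34 3.901 4.106
endloop
endfacet
facet normal -0.313 -0.819 -0.481
outer loop
vertex -3.439 3.195 3.633
vertex -2.7 2.959 3.554
vertex -3.112 2.748 4.182
endloop
endfacet
facet normal -0.576 0.431 0.694
outer loop
vertex -3.439 3.195 3.633
vertex -3.112 2.748 4.182
vertex -2.34 3.901 4.106
endloop
endfacet
facet normal -0.313 -0.819 -0.481
outer loop
vertex -3.112 2.748 4.182
vertex -2.7 2.959 3.554
vertex -2.373 2.512 4.103
endloop
endfacet
facet normal 0.105 -0.005 0.994
outer loop
vertex -3.112 2.748 4.182
vertex -2.373 2.512 4.103
vertex -2.34 3.901 4.106
endloop
endfacet

endsolid


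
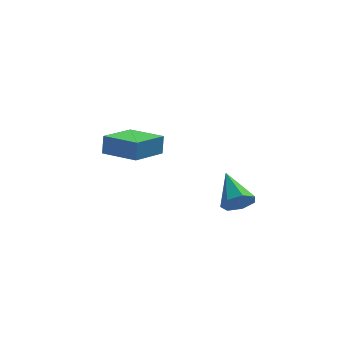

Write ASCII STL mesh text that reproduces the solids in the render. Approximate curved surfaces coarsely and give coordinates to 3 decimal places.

solid 
facet normal -0.607 -0.761 0.228
outer loop
vertex -2.184 1.922 -2.517
vertex -3.633 3.026 -2.687
vertex -2.249 1.689 -3.466
endloop
endfacet
facet normal 0.793 -0.603 0.094
outer loop
vertex -1.067 3.174 -3.913
vertex -2.184 1.922 -2.517
vertex -2.249 1.689 -3.466
endloop
endfacet
facet normal -0.607 -0.761 0.229
outer loop
vertex -2.249 1.689 -3.466
vertex -3.633 3.026 -2.687
vertex -3.699 2.793 -3.637
endloop
endfacet
facet normal -0.067 -0.238 -0.969
outer loop
vertex -3.699 2.793 -3.637
vertex -1.067 3.174 -3.913
vertex -2.249 1.689 -3.466
endloop
endfacet
facet normal 0.068 0.238 0.969
outer loop
vertex -2.184 1.922 -2.517
vertex -2.451 4.511 -3.134
vertex -3.633 3.026 -2.687
endloop
endfacet
facet normal 0.792 -0.603 0.093
outer loop
vertex -1.001 3.407 -2.963
vertex -2.184 1.922 -2.517
vertex -1.067 3.174 -3.913
endloop
endfacet
facet normal 0.067 0.238 0.969
outer loop
vertex -1.001 3.407 -2.963
vertex -2.451 4.511 -3.134
vertex -2.184 1.922 -2.517
endloop
endfacet
facet normal -0.792 0.603 -0.093
outer loop
vertex -3.633 3.026 -2.687
vertex -2.451 4.511 -3.134
vertex -3.699 2.793 -3.637
endloop
endfacet
facet normal -0.067 -0.237 -0.969
outer loop
vertex -2.516 4.278 -4.083
vertex -1.067 3.174 -3.913
vertex -3.699 2.793 -3.637
endloop
endfacet
facet normal -0.792 0.603 -0.094
outer loop
vertex -3.699 2.793 -3.637
vertex -2.451 4.511 -3.134
vertex -2.516 4.278 -4.083
endloop
endfacet
facet normal 0.607 0.761 -0.229
outer loop
vertex -2.516 4.278 -4.083
vertex -1.001 3.407 -2.963
vertex -1.067 3.174 -3.913
endloop
endfacet
facet normal 0.607 0.761 -0.228
outer loop
vertex -2.451 4.511 -3.134
vertex -1.001 3.407 -2.963
vertex -2.516 4.278 -4.083
endloop
endfacet
facet normal 0.243 -0.831 -0.500
outer loop
vertex 2.576 -2.275 -3.402
vertex 1.91 -2.227 -3.805
vertex 2.606 -1.92 -3.978
endloop
endfacet
facet normal 0.817 0.471 0.333
outer loop
vertex 2.576 -2.275 -3.402
vertex 2.606 -1.92 -3.978
vertex 1.47 -0.713 -2.895
endloop
endfacet
facet normal 0.243 -0.832 -0.500
outer loop
vertex 2.606 -1.92 -3.978
vertex 1.91 -2.227 -3.805
vertex 2.111 -1.797 -4.423
endloop
endfacet
facet normal 0.508 0.789 -0.347
outer loop
vertex 2.606 -1.92 -3.978
vertex 2.111 -1.797 -4.423
vertex 1.47 -0.713 -2.895
endloop
endfacet
facet normal 0.242 -0.832 -0.500
outer loop
vertex 2.111 -1.797 -4.423
vertex 1.91 -2.227 -3.805
vertex 1.465 -1.997 -4.403
endloop
endfacet
facet normal -0.248 0.738 -0.628
outer loop
vertex 2.111 -1.797 -4.423
vertex 1.465 -1.997 -4.403
vertex 1.47 -0.713 -2.895
endloop
endfacet
facet normal 0.241 -0.832 -0.500
outer loop
vertex 1.465 -1.997 -4.403
vertex 1.91 -2.227 -3.805
vertex 1.154 -2.37 -3.932
endloop
endfacet
facet normal -0.884 0.357 -0.301
outer loop
vertex 1.465 -1.997 -4.403
vertex 1.154 -2.37 -3.932
vertex 1.47 -0.713 -2.895
endloop
endfacet
facet normal 0.241 -0.832 -0.500
outer loop
vertex 1.154 -2.37 -3.932
vertex 1.91 -2.227 -3.805
vertex 1.412 -2.636 -3.365
endloop
endfacet
facet normal -0.920 -0.067 0.387
outer loop
vertex 1.154 -2.37 -3.932
vertex 1.412 -2.636 -3.365
vertex 1.47 -0.713 -2.895
endloop
endfacet
facet normal 0.242 -0.832 -0.499
outer loop
vertex 1.412 -2.636 -3.365
vertex 1.91 -2.227 -3.805
vertex 2.045 -2.593 -3.13
endloop
endfacet
facet normal -0.327 -0.215 0.920
outer loop
vertex 1.412 -2.636 -3.365
vertex 2.045 -2.593 -3.13
vertex 1.47 -0.713 -2.895
endloop
endfacet
facet normal 0.242 -0.832 -0.499
outer loop
vertex 2.045 -2.593 -3.13
vertex 1.91 -2.227 -3.805
vertex 2.576 -2.275 -3.402
endloop
endfacet
facet normal 0.444 0.024 0.896
outer loop
vertex 2.045 -2.593 -3.13
vertex 2.576 -2.275 -3.402
vertex 1.47 -0.713 -2.895
endloop
endfacet

endsolid


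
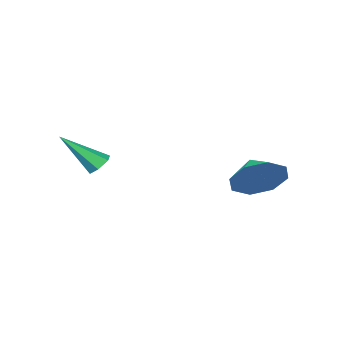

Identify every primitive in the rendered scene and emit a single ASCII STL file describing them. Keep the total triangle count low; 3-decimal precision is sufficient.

solid 
facet normal 0.312 0.806 -0.502
outer loop
vertex 0.506 0.324 0.584
vertex -0.127 0.909 1.129
vertex 0.839 0.6 1.234
endloop
endfacet
facet normal 0.419 -0.893 0.165
outer loop
vertex 0.506 0.324 0.584
vertex 0.839 0.6 1.234
vertex -0.453 0.071 1.651
endloop
endfacet
facet normal 0.313 0.807 -0.501
outer loop
vertex 0.839 0.6 1.234
vertex -0.127 0.909 1.129
vertex 0.606 1.056 1.823
endloop
endfacet
facet normal 0.458 -0.606 0.650
outer loop
vertex 0.839 0.6 1.234
vertex 0.606 1.056 1.823
vertex -0.453 0.071 1.651
endloop
endfacet
facet normal 0.314 0.806 -0.502
outer loop
vertex 0.606 1.056 1.823
vertex -0.127 0.909 1.129
vertex -0.056 1.427 2.005
endloop
endfacet
facet normal 0.105 -0.280 0.954
outer loop
vertex 0.606 1.056 1.823
vertex -0.056 1.427 2.005
vertex -0.453 0.071 1.651
endloop
endfacet
facet normal 0.313 0.806 -0.502
outer loop
vertex -0.056 1.427 2.005
vertex -0.127 0.909 1.129
vertex -0.76 1.494 1.674
endloop
endfacet
facet normal -0.431 -0.108 0.896
outer loop
vertex -0.056 1.427 2.005
vertex -0.76 1.494 1.674
vertex -0.453 0.071 1.651
endloop
endfacet
facet normal 0.313 0.806 -0.502
outer loop
vertex -0.76 1.494 1.674
vertex -0.127 0.909 1.129
vertex -1.093 1.219 1.024
endloop
endfacet
facet normal -0.839 -0.189 0.510
outer loop
vertex -0.76 1.494 1.674
vertex -1.093 1.219 1.024
vertex -0.453 0.071 1.651
endloop
endfacet
facet normal 0.313 0.806 -0.502
outer loop
vertex -1.093 1.219 1.024
vertex -0.127 0.909 1.129
vertex -0.861 0.762 0.435
endloop
endfacet
facet normal -0.879 -0.477 0.024
outer loop
vertex -1.093 1.219 1.024
vertex -0.861 0.762 0.435
vertex -0.453 0.071 1.651
endloop
endfacet
facet normal 0.313 0.807 -0.501
outer loop
vertex -0.861 0.762 0.435
vertex -0.127 0.909 1.129
vertex -0.198 0.392 0.253
endloop
endfacet
facet normal -0.525 -0.803 -0.280
outer loop
vertex -0.861 0.762 0.435
vertex -0.198 0.392 0.253
vertex -0.453 0.071 1.651
endloop
endfacet
facet normal 0.314 0.806 -0.501
outer loop
vertex -0.198 0.392 0.253
vertex -0.127 0.909 1.129
vertex 0.506 0.324 0.584
endloop
endfacet
facet normal 0.010 -0.975 -0.222
outer loop
vertex -0.198 0.392 0.253
vertex 0.506 0.324 0.584
vertex -0.453 0.071 1.651
endloop
endfacet
facet normal -0.559 0.461 -0.689
outer loop
vertex 3.668 -3.024 1.068
vertex 3.289 -2.998 1.393
vertex 3.624 -2.627 1.369
endloop
endfacet
facet normal 0.933 0.278 -0.230
outer loop
vertex 3.668 -3.024 1.068
vertex 3.624 -2.627 1.369
vertex 4.291 -3.822 2.627
endloop
endfacet
facet normal -0.560 0.461 -0.688
outer loop
vertex 3.624 -2.627 1.369
vertex 3.289 -2.998 1.393
vertex 3.245 -2.601 1.695
endloop
endfacet
facet normal 0.458 0.753 0.472
outer loop
vertex 3.624 -2.627 1.369
vertex 3.245 -2.601 1.695
vertex 4.291 -3.822 2.627
endloop
endfacet
facet normal -0.560 0.461 -0.688
outer loop
vertex 3.245 -2.601 1.695
vertex 3.289 -2.998 1.393
vertex 2.91 -2.972 1.719
endloop
endfacet
facet normal -0.343 0.366 0.865
outer loop
vertex 3.245 -2.601 1.695
vertex 2.91 -2.972 1.719
vertex 4.291 -3.822 2.627
endloop
endfacet
facet normal -0.560 0.461 -0.688
outer loop
vertex 2.91 -2.972 1.719
vertex 3.289 -2.998 1.393
vertex 2.954 -3.369 1.417
endloop
endfacet
facet normal -0.669 -0.495 0.554
outer loop
vertex 2.91 -2.972 1.719
vertex 2.954 -3.369 1.417
vertex 4.291 -3.822 2.627
endloop
endfacet
facet normal -0.560 0.461 -0.688
outer loop
vertex 2.954 -3.369 1.417
vertex 3.289 -2.998 1.393
vertex 3.333 -3.394 1.092
endloop
endfacet
facet normal -0.193 -0.970 -0.150
outer loop
vertex 2.954 -3.369 1.417
vertex 3.333 -3.394 1.092
vertex 4.291 -3.822 2.627
endloop
endfacet
facet normal -0.559 0.461 -0.689
outer loop
vertex 3.333 -3.394 1.092
vertex 3.289 -2.998 1.393
vertex 3.668 -3.024 1.068
endloop
endfacet
facet normal 0.606 -0.584 -0.541
outer loop
vertex 3.333 -3.394 1.092
vertex 3.668 -3.024 1.068
vertex 4.291 -3.822 2.627
endloop
endfacet

endsolid


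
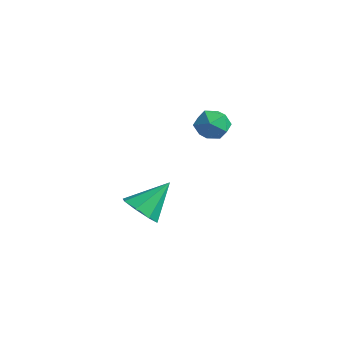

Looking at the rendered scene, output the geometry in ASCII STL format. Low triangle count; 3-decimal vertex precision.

solid 
facet normal -0.112 -0.719 -0.686
outer loop
vertex 0.374 1.388 -2.283
vertex -0.682 1.64 -2.375
vertex 0.234 1.967 -2.867
endloop
endfacet
facet normal 0.936 0.336 0.108
outer loop
vertex 0.374 1.388 -2.283
vertex 0.234 1.967 -2.867
vertex -0.438 3.2 -0.885
endloop
endfacet
facet normal -0.112 -0.718 -0.687
outer loop
vertex 0.234 1.967 -2.867
vertex -0.682 1.64 -2.375
vertex -0.443 2.355 -3.162
endloop
endfacet
facet normal 0.567 0.772 -0.288
outer loop
vertex 0.234 1.967 -2.867
vertex -0.443 2.355 -3.162
vertex -0.438 3.2 -0.885
endloop
endfacet
facet normal -0.113 -0.718 -0.687
outer loop
vertex -0.443 2.355 -3.162
vertex -0.682 1.64 -2.375
vertex -1.26 2.325 -2.996
endloop
endfacet
facet normal -0.105 0.932 -0.346
outer loop
vertex -0.443 2.355 -3.162
vertex -1.26 2.325 -2.996
vertex -0.438 3.2 -0.885
endloop
endfacet
facet normal -0.113 -0.718 -0.687
outer loop
vertex -1.26 2.325 -2.996
vertex -0.682 1.64 -2.375
vertex -1.738 1.893 -2.466
endloop
endfacet
facet normal -0.689 0.724 -0.032
outer loop
vertex -1.26 2.325 -2.996
vertex -1.738 1.893 -2.466
vertex -0.438 3.2 -0.885
endloop
endfacet
facet normal -0.113 -0.718 -0.686
outer loop
vertex -1.738 1.893 -2.466
vertex -0.682 1.64 -2.375
vertex -1.598 1.314 -1.883
endloop
endfacet
facet normal -0.841 0.269 0.469
outer loop
vertex -1.738 1.893 -2.466
vertex -1.598 1.314 -1.883
vertex -0.438 3.2 -0.885
endloop
endfacet
facet normal -0.112 -0.719 -0.686
outer loop
vertex -1.598 1.314 -1.883
vertex -0.682 1.64 -2.375
vertex -0.921 0.926 -1.587
endloop
endfacet
facet normal -0.474 -0.166 0.865
outer loop
vertex -1.598 1.314 -1.883
vertex -0.921 0.926 -1.587
vertex -0.438 3.2 -0.885
endloop
endfacet
facet normal -0.113 -0.719 -0.686
outer loop
vertex -0.921 0.926 -1.587
vertex -0.682 1.64 -2.375
vertex -0.104 0.956 -1.753
endloop
endfacet
facet normal 0.200 -0.328 0.924
outer loop
vertex -0.921 0.926 -1.587
vertex -0.104 0.956 -1.753
vertex -0.438 3.2 -0.885
endloop
endfacet
facet normal -0.112 -0.719 -0.686
outer loop
vertex -0.104 0.956 -1.753
vertex -0.682 1.64 -2.375
vertex 0.374 1.388 -2.283
endloop
endfacet
facet normal 0.784 -0.119 0.610
outer loop
vertex -0.104 0.956 -1.753
vertex 0.374 1.388 -2.283
vertex -0.438 3.2 -0.885
endloop
endfacet
facet normal 0.150 0.862 0.485
outer loop
vertex 2.115 4.801 3.592
vertex 1.371 4.593 4.192
vertex 2.278 4.307 4.42
endloop
endfacet
facet normal 0.762 0.611 0.214
outer loop
vertex 2.115 4.801 3.592
vertex 2.278 4.307 4.42
vertex 2.726 4.038 3.594
endloop
endfacet
facet normal 0.681 0.544 -0.491
outer loop
vertex 2.115 4.801 3.592
vertex 2.726 4.038 3.594
vertex 2.097 4.158 2.855
endloop
endfacet
facet normal 0.018 0.753 -0.658
outer loop
vertex 2.115 4.801 3.592
vertex 2.097 4.158 2.855
vertex 1.259 4.501 3.225
endloop
endfacet
facet normal -0.309 0.949 -0.054
outer loop
vertex 2.115 4.801 3.592
vertex 1.259 4.501 3.225
vertex 1.371 4.593 4.192
endloop
endfacet
facet normal 0.873 -0.039 0.486
outer loop
vertex 2.726 4.038 3.594
vertex 2.278 4.307 4.42
vertex 2.361 3.359 4.195
endloop
endfacet
facet normal -0.116 0.367 0.923
outer loop
vertex 2.278 4.307 4.42
vertex 1.371 4.593 4.192
vertex 1.523 3.702 4.565
endloop
endfacet
facet normal -0.860 0.508 0.051
outer loop
vertex 1.371 4.593 4.192
vertex 1.259 4.501 3.225
vertex 0.894 3.822 3.826
endloop
endfacet
facet normal -0.330 0.191 -0.924
outer loop
vertex 1.259 4.501 3.225
vertex 2.097 4.158 2.855
vertex 1.342 3.553 3.0
endloop
endfacet
facet normal 0.741 -0.148 -0.655
outer loop
vertex 2.097 4.158 2.855
vertex 2.726 4.038 3.594
vertex 2.249 3.267 3.228
endloop
endfacet
facet normal -0.018 -0.753 0.658
outer loop
vertex 1.505 3.059 3.828
vertex 2.361 3.359 4.195
vertex 1.523 3.702 4.565
endloop
endfacet
facet normal -0.681 -0.544 0.491
outer loop
vertex 1.505 3.059 3.828
vertex 1.523 3.702 4.565
vertex 0.894 3.822 3.826
endloop
endfacet
facet normal -0.762 -0.611 -0.214
outer loop
vertex 1.505 3.059 3.828
vertex 0.894 3.822 3.826
vertex 1.342 3.553 3.0
endloop
endfacet
facet normal -0.150 -0.862 -0.485
outer loop
vertex 1.505 3.059 3.828
vertex 1.342 3.553 3.0
vertex 2.249 3.267 3.228
endloop
endfacet
facet normal 0.309 -0.949 0.054
outer loop
vertex 1.505 3.059 3.828
vertex 2.249 3.267 3.228
vertex 2.361 3.359 4.195
endloop
endfacet
facet normal 0.330 -0.191 0.924
outer loop
vertex 1.523 3.702 4.565
vertex 2.361 3.359 4.195
vertex 2.278 4.307 4.42
endloop
endfacet
facet normal -0.741 0.148 0.655
outer loop
vertex 0.894 3.822 3.826
vertex 1.523 3.702 4.565
vertex 1.371 4.593 4.192
endloop
endfacet
facet normal -0.873 0.039 -0.486
outer loop
vertex 1.342 3.553 3.0
vertex 0.894 3.822 3.826
vertex 1.259 4.501 3.225
endloop
endfacet
facet normal 0.116 -0.367 -0.923
outer loop
vertex 2.249 3.267 3.228
vertex 1.342 3.553 3.0
vertex 2.097 4.158 2.855
endloop
endfacet
facet normal 0.860 -0.508 -0.051
outer loop
vertex 2.361 3.359 4.195
vertex 2.249 3.267 3.228
vertex 2.726 4.038 3.594
endloop
endfacet

endsolid


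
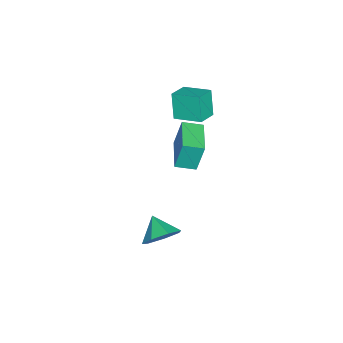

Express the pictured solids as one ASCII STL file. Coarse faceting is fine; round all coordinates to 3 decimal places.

solid 
facet normal 0.584 0.585 -0.562
outer loop
vertex 4.706 0.31 -0.271
vertex 4.341 -0.158 -1.137
vertex 3.967 0.69 -0.643
endloop
endfacet
facet normal -0.340 0.230 0.912
outer loop
vertex 4.706 0.31 -0.271
vertex 3.967 0.69 -0.643
vertex 3.559 -0.942 -0.383
endloop
endfacet
facet normal 0.584 0.585 -0.563
outer loop
vertex 3.967 0.69 -0.643
vertex 4.341 -0.158 -1.137
vertex 3.509 0.431 -1.387
endloop
endfacet
facet normal -0.858 0.283 0.429
outer loop
vertex 3.967 0.69 -0.643
vertex 3.509 0.431 -1.387
vertex 3.559 -0.942 -0.383
endloop
endfacet
facet normal 0.584 0.586 -0.562
outer loop
vertex 3.509 0.431 -1.387
vertex 4.341 -0.158 -1.137
vertex 3.678 -0.271 -1.943
endloop
endfacet
facet normal -0.982 -0.132 -0.132
outer loop
vertex 3.509 0.431 -1.387
vertex 3.678 -0.271 -1.943
vertex 3.559 -0.942 -0.383
endloop
endfacet
facet normal 0.584 0.586 -0.562
outer loop
vertex 3.678 -0.271 -1.943
vertex 4.341 -0.158 -1.137
vertex 4.346 -0.888 -1.892
endloop
endfacet
facet normal -0.621 -0.702 -0.349
outer loop
vertex 3.678 -0.271 -1.943
vertex 4.346 -0.888 -1.892
vertex 3.559 -0.942 -0.383
endloop
endfacet
facet normal 0.583 0.586 -0.563
outer loop
vertex 4.346 -0.888 -1.892
vertex 4.341 -0.158 -1.137
vertex 5.011 -0.955 -1.272
endloop
endfacet
facet normal -0.045 -0.997 -0.059
outer loop
vertex 4.346 -0.888 -1.892
vertex 5.011 -0.955 -1.272
vertex 3.559 -0.942 -0.383
endloop
endfacet
facet normal 0.583 0.586 -0.563
outer loop
vertex 5.011 -0.955 -1.272
vertex 4.341 -0.158 -1.137
vertex 5.171 -0.422 -0.551
endloop
endfacet
facet normal 0.311 -0.796 0.519
outer loop
vertex 5.011 -0.955 -1.272
vertex 5.171 -0.422 -0.551
vertex 3.559 -0.942 -0.383
endloop
endfacet
facet normal 0.583 0.586 -0.562
outer loop
vertex 5.171 -0.422 -0.551
vertex 4.341 -0.158 -1.137
vertex 4.706 0.31 -0.271
endloop
endfacet
facet normal 0.180 -0.250 0.951
outer loop
vertex 5.171 -0.422 -0.551
vertex 4.706 0.31 -0.271
vertex 3.559 -0.942 -0.383
endloop
endfacet
facet normal -0.939 -0.342 0.019
outer loop
vertex -1.254 -1.056 2.759
vertex -1.635 -0.024 2.501
vertex -1.145 -1.453 1.017
endloop
endfacet
facet normal 0.337 -0.913 0.229
outer loop
vertex 0.715 -0.776 0.979
vertex -1.254 -1.056 2.759
vertex -1.145 -1.453 1.017
endloop
endfacet
facet normal -0.939 -0.342 0.019
outer loop
vertex -1.145 -1.453 1.017
vertex -1.635 -0.024 2.501
vertex -1.526 -0.421 0.758
endloop
endfacet
facet normal 0.061 -0.222 -0.973
outer loop
vertex -1.526 -0.421 0.758
vertex 0.715 -0.776 0.979
vertex -1.145 -1.453 1.017
endloop
endfacet
facet normal -0.061 0.221 0.973
outer loop
vertex -1.254 -1.056 2.759
vertex 0.225 0.653 2.463
vertex -1.635 -0.024 2.501
endloop
endfacet
facet normal 0.337 -0.913 0.229
outer loop
vertex 0.606 -0.379 2.722
vertex -1.254 -1.056 2.759
vertex 0.715 -0.776 0.979
endloop
endfacet
facet normal -0.061 0.222 0.973
outer loop
vertex 0.606 -0.379 2.722
vertex 0.225 0.653 2.463
vertex -1.254 -1.056 2.759
endloop
endfacet
facet normal -0.337 0.913 -0.229
outer loop
vertex -1.635 -0.024 2.501
vertex 0.225 0.653 2.463
vertex -1.526 -0.421 0.758
endloop
endfacet
facet normal 0.061 -0.221 -0.973
outer loop
vertex 0.334 0.256 0.721
vertex 0.715 -0.776 0.979
vertex -1.526 -0.421 0.758
endloop
endfacet
facet normal -0.337 0.913 -0.229
outer loop
vertex -1.526 -0.421 0.758
vertex 0.225 0.653 2.463
vertex 0.334 0.256 0.721
endloop
endfacet
facet normal 0.939 0.342 -0.019
outer loop
vertex 0.334 0.256 0.721
vertex 0.606 -0.379 2.722
vertex 0.715 -0.776 0.979
endloop
endfacet
facet normal 0.939 0.342 -0.019
outer loop
vertex 0.225 0.653 2.463
vertex 0.606 -0.379 2.722
vertex 0.334 0.256 0.721
endloop
endfacet
facet normal -0.937 0.204 -0.285
outer loop
vertex -3.152 -1.61 3.811
vertex -2.933 -0.072 4.194
vertex -2.639 -1.316 2.336
endloop
endfacet
facet normal -0.138 -0.961 -0.239
outer loop
vertex -1.487 -1.568 2.686
vertex -3.152 -1.61 3.811
vertex -2.639 -1.316 2.336
endloop
endfacet
facet normal -0.937 0.204 -0.285
outer loop
vertex -2.639 -1.316 2.336
vertex -2.933 -0.072 4.194
vertex -2.42 0.222 2.718
endloop
endfacet
facet normal 0.322 0.185 -0.928
outer loop
vertex -2.42 0.222 2.718
vertex -1.487 -1.568 2.686
vertex -2.639 -1.316 2.336
endloop
endfacet
facet normal -0.323 -0.185 0.928
outer loop
vertex -3.152 -1.61 3.811
vertex -1.781 -0.324 4.544
vertex -2.933 -0.072 4.194
endloop
endfacet
facet normal -0.137 -0.961 -0.239
outer loop
vertex -2.0 -1.862 4.162
vertex -3.152 -1.61 3.811
vertex -1.487 -1.568 2.686
endloop
endfacet
facet normal -0.323 -0.185 0.928
outer loop
vertex -2.0 -1.862 4.162
vertex -1.781 -0.324 4.544
vertex -3.152 -1.61 3.811
endloop
endfacet
facet normal 0.138 0.961 0.239
outer loop
vertex -2.933 -0.072 4.194
vertex -1.781 -0.324 4.544
vertex -2.42 0.222 2.718
endloop
endfacet
facet normal 0.323 0.185 -0.928
outer loop
vertex -1.268 -0.03 3.069
vertex -1.487 -1.568 2.686
vertex -2.42 0.222 2.718
endloop
endfacet
facet normal 0.137 0.961 0.239
outer loop
vertex -2.42 0.222 2.718
vertex -1.781 -0.324 4.544
vertex -1.268 -0.03 3.069
endloop
endfacet
facet normal 0.937 -0.204 0.285
outer loop
vertex -1.268 -0.03 3.069
vertex -2.0 -1.862 4.162
vertex -1.487 -1.568 2.686
endloop
endfacet
facet normal 0.937 -0.204 0.285
outer loop
vertex -1.781 -0.324 4.544
vertex -2.0 -1.862 4.162
vertex -1.268 -0.03 3.069
endloop
endfacet

endsolid


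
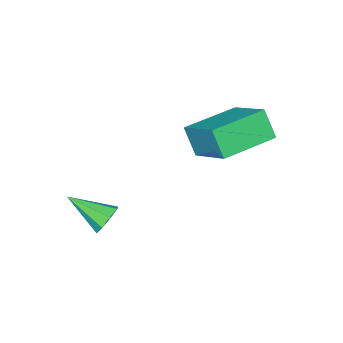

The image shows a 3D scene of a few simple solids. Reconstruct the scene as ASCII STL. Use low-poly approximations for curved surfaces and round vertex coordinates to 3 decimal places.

solid 
facet normal -0.300 0.827 -0.476
outer loop
vertex 0.756 -1.991 -1.934
vertex 0.167 -2.035 -1.639
vertex 0.741 -1.743 -1.494
endloop
endfacet
facet normal 0.999 -0.022 0.047
outer loop
vertex 0.756 -1.991 -1.934
vertex 0.741 -1.743 -1.494
vertex 0.673 -3.425 -0.841
endloop
endfacet
facet normal -0.301 0.827 -0.475
outer loop
vertex 0.741 -1.743 -1.494
vertex 0.167 -2.035 -1.639
vertex 0.39 -1.667 -1.139
endloop
endfacet
facet normal 0.716 0.227 0.660
outer loop
vertex 0.741 -1.743 -1.494
vertex 0.39 -1.667 -1.139
vertex 0.673 -3.425 -0.841
endloop
endfacet
facet normal -0.301 0.827 -0.474
outer loop
vertex 0.39 -1.667 -1.139
vertex 0.167 -2.035 -1.639
vertex -0.092 -1.807 -1.077
endloop
endfacet
facet normal 0.074 0.178 0.981
outer loop
vertex 0.39 -1.667 -1.139
vertex -0.092 -1.807 -1.077
vertex 0.673 -3.425 -0.841
endloop
endfacet
facet normal -0.301 0.827 -0.474
outer loop
vertex -0.092 -1.807 -1.077
vertex 0.167 -2.035 -1.639
vertex -0.421 -2.08 -1.344
endloop
endfacet
facet normal -0.551 -0.141 0.823
outer loop
vertex -0.092 -1.807 -1.077
vertex -0.421 -2.08 -1.344
vertex 0.673 -3.425 -0.841
endloop
endfacet
facet normal -0.302 0.826 -0.476
outer loop
vertex -0.421 -2.08 -1.344
vertex 0.167 -2.035 -1.639
vertex -0.406 -2.328 -1.784
endloop
endfacet
facet normal -0.793 -0.541 0.278
outer loop
vertex -0.421 -2.08 -1.344
vertex -0.406 -2.328 -1.784
vertex 0.673 -3.425 -0.841
endloop
endfacet
facet normal -0.302 0.826 -0.476
outer loop
vertex -0.406 -2.328 -1.784
vertex 0.167 -2.035 -1.639
vertex -0.055 -2.404 -2.139
endloop
endfacet
facet normal -0.511 -0.791 -0.336
outer loop
vertex -0.406 -2.328 -1.784
vertex -0.055 -2.404 -2.139
vertex 0.673 -3.425 -0.841
endloop
endfacet
facet normal -0.302 0.826 -0.476
outer loop
vertex -0.055 -2.404 -2.139
vertex 0.167 -2.035 -1.639
vertex 0.426 -2.264 -2.201
endloop
endfacet
facet normal 0.131 -0.742 -0.657
outer loop
vertex -0.055 -2.404 -2.139
vertex 0.426 -2.264 -2.201
vertex 0.673 -3.425 -0.841
endloop
endfacet
facet normal -0.300 0.827 -0.475
outer loop
vertex 0.426 -2.264 -2.201
vertex 0.167 -2.035 -1.639
vertex 0.756 -1.991 -1.934
endloop
endfacet
facet normal 0.755 -0.424 -0.499
outer loop
vertex 0.426 -2.264 -2.201
vertex 0.756 -1.991 -1.934
vertex 0.673 -3.425 -0.841
endloop
endfacet
facet normal -0.966 0.256 0.046
outer loop
vertex -4.965 -0.675 1.933
vertex -4.48 0.969 2.982
vertex -4.846 -0.036 0.877
endloop
endfacet
facet normal -0.242 -0.818 -0.522
outer loop
vertex -2.76 -0.589 0.778
vertex -4.965 -0.675 1.933
vertex -4.846 -0.036 0.877
endloop
endfacet
facet normal -0.966 0.256 0.046
outer loop
vertex -4.846 -0.036 0.877
vertex -4.48 0.969 2.982
vertex -4.361 1.608 1.926
endloop
endfacet
facet normal 0.096 0.515 -0.852
outer loop
vertex -4.361 1.608 1.926
vertex -2.76 -0.589 0.778
vertex -4.846 -0.036 0.877
endloop
endfacet
facet normal -0.096 -0.515 0.852
outer loop
vertex -4.965 -0.675 1.933
vertex -2.394 0.416 2.883
vertex -4.48 0.969 2.982
endloop
endfacet
facet normal -0.242 -0.818 -0.522
outer loop
vertex -2.879 -1.228 1.834
vertex -4.965 -0.675 1.933
vertex -2.76 -0.589 0.778
endloop
endfacet
facet normal -0.096 -0.515 0.852
outer loop
vertex -2.879 -1.228 1.834
vertex -2.394 0.416 2.883
vertex -4.965 -0.675 1.933
endloop
endfacet
facet normal 0.242 0.818 0.522
outer loop
vertex -4.48 0.969 2.982
vertex -2.394 0.416 2.883
vertex -4.361 1.608 1.926
endloop
endfacet
facet normal 0.096 0.515 -0.852
outer loop
vertex -2.275 1.055 1.827
vertex -2.76 -0.589 0.778
vertex -4.361 1.608 1.926
endloop
endfacet
facet normal 0.242 0.818 0.522
outer loop
vertex -4.361 1.608 1.926
vertex -2.394 0.416 2.883
vertex -2.275 1.055 1.827
endloop
endfacet
facet normal 0.966 -0.256 -0.046
outer loop
vertex -2.275 1.055 1.827
vertex -2.879 -1.228 1.834
vertex -2.76 -0.589 0.778
endloop
endfacet
facet normal 0.966 -0.256 -0.046
outer loop
vertex -2.394 0.416 2.883
vertex -2.879 -1.228 1.834
vertex -2.275 1.055 1.827
endloop
endfacet

endsolid


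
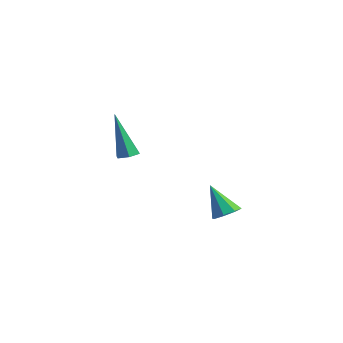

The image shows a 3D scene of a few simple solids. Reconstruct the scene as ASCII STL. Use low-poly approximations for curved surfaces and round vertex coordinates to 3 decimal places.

solid 
facet normal 0.543 0.104 -0.833
outer loop
vertex 3.704 1.079 0.953
vertex 3.192 1.117 0.624
vertex 3.552 1.519 0.909
endloop
endfacet
facet normal 0.530 0.264 0.806
outer loop
vertex 3.704 1.079 0.953
vertex 3.552 1.519 0.909
vertex 2.388 0.963 1.856
endloop
endfacet
facet normal 0.543 0.104 -0.833
outer loop
vertex 3.552 1.519 0.909
vertex 3.192 1.117 0.624
vertex 3.189 1.723 0.698
endloop
endfacet
facet normal 0.103 0.798 0.594
outer loop
vertex 3.552 1.519 0.909
vertex 3.189 1.723 0.698
vertex 2.388 0.963 1.856
endloop
endfacet
facet normal 0.544 0.104 -0.832
outer loop
vertex 3.189 1.723 0.698
vertex 3.192 1.117 0.624
vertex 2.828 1.572 0.443
endloop
endfacet
facet normal -0.499 0.842 0.207
outer loop
vertex 3.189 1.723 0.698
vertex 2.828 1.572 0.443
vertex 2.388 0.963 1.856
endloop
endfacet
facet normal 0.544 0.104 -0.832
outer loop
vertex 2.828 1.572 0.443
vertex 3.192 1.117 0.624
vertex 2.68 1.155 0.294
endloop
endfacet
facet normal -0.920 0.372 -0.126
outer loop
vertex 2.828 1.572 0.443
vertex 2.68 1.155 0.294
vertex 2.388 0.963 1.856
endloop
endfacet
facet normal 0.544 0.105 -0.832
outer loop
vertex 2.68 1.155 0.294
vertex 3.192 1.117 0.624
vertex 2.832 0.716 0.338
endloop
endfacet
facet normal -0.916 -0.339 -0.213
outer loop
vertex 2.68 1.155 0.294
vertex 2.832 0.716 0.338
vertex 2.388 0.963 1.856
endloop
endfacet
facet normal 0.544 0.106 -0.833
outer loop
vertex 2.832 0.716 0.338
vertex 3.192 1.117 0.624
vertex 3.195 0.512 0.549
endloop
endfacet
facet normal -0.489 -0.872 -0.001
outer loop
vertex 2.832 0.716 0.338
vertex 3.195 0.512 0.549
vertex 2.388 0.963 1.856
endloop
endfacet
facet normal 0.544 0.106 -0.832
outer loop
vertex 3.195 0.512 0.549
vertex 3.192 1.117 0.624
vertex 3.556 0.662 0.804
endloop
endfacet
facet normal 0.110 -0.917 0.384
outer loop
vertex 3.195 0.512 0.549
vertex 3.556 0.662 0.804
vertex 2.388 0.963 1.856
endloop
endfacet
facet normal 0.543 0.105 -0.833
outer loop
vertex 3.556 0.662 0.804
vertex 3.192 1.117 0.624
vertex 3.704 1.079 0.953
endloop
endfacet
facet normal 0.533 -0.446 0.719
outer loop
vertex 3.556 0.662 0.804
vertex 3.704 1.079 0.953
vertex 2.388 0.963 1.856
endloop
endfacet
facet normal 0.315 0.060 -0.947
outer loop
vertex -1.563 0.729 2.136
vertex -1.983 0.485 1.981
vertex -1.981 0.994 2.014
endloop
endfacet
facet normal 0.405 0.823 0.399
outer loop
vertex -1.563 0.729 2.136
vertex -1.981 0.994 2.014
vertex -2.657 0.355 4.019
endloop
endfacet
facet normal 0.313 0.060 -0.948
outer loop
vertex -1.981 0.994 2.014
vertex -1.983 0.485 1.981
vertex -2.401 0.75 1.86
endloop
endfacet
facet normal -0.525 0.846 0.092
outer loop
vertex -1.981 0.994 2.014
vertex -2.401 0.75 1.86
vertex -2.657 0.355 4.019
endloop
endfacet
facet normal 0.312 0.060 -0.948
outer loop
vertex -2.401 0.75 1.86
vertex -1.983 0.485 1.981
vertex -2.404 0.241 1.827
endloop
endfacet
facet normal -0.993 0.013 -0.115
outer loop
vertex -2.401 0.75 1.86
vertex -2.404 0.241 1.827
vertex -2.657 0.355 4.019
endloop
endfacet
facet normal 0.312 0.060 -0.948
outer loop
vertex -2.404 0.241 1.827
vertex -1.983 0.485 1.981
vertex -1.985 -0.024 1.948
endloop
endfacet
facet normal -0.531 -0.847 -0.017
outer loop
vertex -2.404 0.241 1.827
vertex -1.985 -0.024 1.948
vertex -2.657 0.355 4.019
endloop
endfacet
facet normal 0.315 0.060 -0.947
outer loop
vertex -1.985 -0.024 1.948
vertex -1.983 0.485 1.981
vertex -1.565 0.22 2.103
endloop
endfacet
facet normal 0.399 -0.870 0.289
outer loop
vertex -1.985 -0.024 1.948
vertex -1.565 0.22 2.103
vertex -2.657 0.355 4.019
endloop
endfacet
facet normal 0.315 0.060 -0.947
outer loop
vertex -1.565 0.22 2.103
vertex -1.983 0.485 1.981
vertex -1.563 0.729 2.136
endloop
endfacet
facet normal 0.867 -0.036 0.497
outer loop
vertex -1.565 0.22 2.103
vertex -1.563 0.729 2.136
vertex -2.657 0.355 4.019
endloop
endfacet

endsolid


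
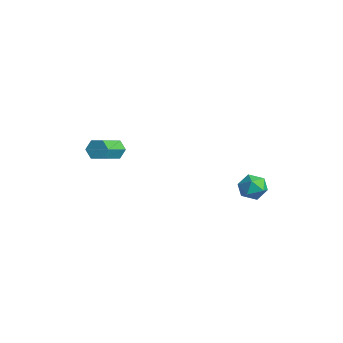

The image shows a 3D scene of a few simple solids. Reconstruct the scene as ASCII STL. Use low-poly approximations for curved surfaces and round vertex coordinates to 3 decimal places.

solid 
facet normal -0.449 0.764 -0.464
outer loop
vertex 0.355 -2.201 0.036
vertex -0.103 -2.246 0.405
vertex 0.352 -1.896 0.541
endloop
endfacet
facet normal 0.893 0.387 -0.228
outer loop
vertex 0.355 -2.201 0.036
vertex 0.352 -1.896 0.541
vertex 1.101 -3.469 0.805
endloop
endfacet
facet normal 0.893 0.387 -0.228
outer loop
vertex 1.101 -3.469 0.805
vertex 0.352 -1.896 0.541
vertex 1.098 -3.164 1.31
endloop
endfacet
facet normal 0.450 -0.763 0.464
outer loop
vertex 1.101 -3.469 0.805
vertex 1.098 -3.164 1.31
vertex 0.643 -3.514 1.175
endloop
endfacet
facet normal -0.449 0.764 -0.463
outer loop
vertex 0.352 -1.896 0.541
vertex -0.103 -2.246 0.405
vertex -0.105 -1.941 0.91
endloop
endfacet
facet normal 0.443 0.641 0.627
outer loop
vertex 0.352 -1.896 0.541
vertex -0.105 -1.941 0.91
vertex 1.098 -3.164 1.31
endloop
endfacet
facet normal 0.444 0.641 0.626
outer loop
vertex 1.098 -3.164 1.31
vertex -0.105 -1.941 0.91
vertex 0.641 -3.209 1.68
endloop
endfacet
facet normal 0.450 -0.764 0.463
outer loop
vertex 1.098 -3.164 1.31
vertex 0.641 -3.209 1.68
vertex 0.643 -3.514 1.175
endloop
endfacet
facet normal -0.449 0.764 -0.463
outer loop
vertex -0.105 -1.941 0.91
vertex -0.103 -2.246 0.405
vertex -0.561 -2.291 0.775
endloop
endfacet
facet normal -0.449 0.255 0.856
outer loop
vertex -0.105 -1.941 0.91
vertex -0.561 -2.291 0.775
vertex 0.641 -3.209 1.68
endloop
endfacet
facet normal -0.450 0.254 0.856
outer loop
vertex 0.641 -3.209 1.68
vertex -0.561 -2.291 0.775
vertex 0.185 -3.559 1.544
endloop
endfacet
facet normal 0.448 -0.764 0.463
outer loop
vertex 0.641 -3.209 1.68
vertex 0.185 -3.559 1.544
vertex 0.643 -3.514 1.175
endloop
endfacet
facet normal -0.450 0.763 -0.464
outer loop
vertex -0.561 -2.291 0.775
vertex -0.103 -2.246 0.405
vertex -0.558 -2.596 0.27
endloop
endfacet
facet normal -0.893 -0.387 0.228
outer loop
vertex -0.561 -2.291 0.775
vertex -0.558 -2.596 0.27
vertex 0.185 -3.559 1.544
endloop
endfacet
facet normal -0.893 -0.387 0.228
outer loop
vertex 0.185 -3.559 1.544
vertex -0.558 -2.596 0.27
vertex 0.188 -3.864 1.039
endloop
endfacet
facet normal 0.449 -0.764 0.464
outer loop
vertex 0.185 -3.559 1.544
vertex 0.188 -3.864 1.039
vertex 0.643 -3.514 1.175
endloop
endfacet
facet normal -0.450 0.764 -0.463
outer loop
vertex -0.558 -2.596 0.27
vertex -0.103 -2.246 0.405
vertex -0.101 -2.551 -0.1
endloop
endfacet
facet normal -0.444 -0.641 -0.626
outer loop
vertex -0.558 -2.596 0.27
vertex -0.101 -2.551 -0.1
vertex 0.188 -3.864 1.039
endloop
endfacet
facet normal -0.443 -0.641 -0.627
outer loop
vertex 0.188 -3.864 1.039
vertex -0.101 -2.551 -0.1
vertex 0.645 -3.819 0.67
endloop
endfacet
facet normal 0.449 -0.764 0.463
outer loop
vertex 0.188 -3.864 1.039
vertex 0.645 -3.819 0.67
vertex 0.643 -3.514 1.175
endloop
endfacet
facet normal -0.448 0.764 -0.463
outer loop
vertex -0.101 -2.551 -0.1
vertex -0.103 -2.246 0.405
vertex 0.355 -2.201 0.036
endloop
endfacet
facet normal 0.451 -0.255 -0.856
outer loop
vertex -0.101 -2.551 -0.1
vertex 0.355 -2.201 0.036
vertex 0.645 -3.819 0.67
endloop
endfacet
facet normal 0.449 -0.255 -0.856
outer loop
vertex 0.645 -3.819 0.67
vertex 0.355 -2.201 0.036
vertex 1.101 -3.469 0.805
endloop
endfacet
facet normal 0.449 -0.764 0.463
outer loop
vertex 0.645 -3.819 0.67
vertex 1.101 -3.469 0.805
vertex 0.643 -3.514 1.175
endloop
endfacet
facet normal 0.001 0.162 0.987
outer loop
vertex 3.431 3.687 -1.421
vertex 2.822 3.193 -1.339
vertex 3.56 2.92 -1.295
endloop
endfacet
facet normal 0.659 0.229 0.717
outer loop
vertex 3.431 3.687 -1.421
vertex 3.56 2.92 -1.295
vertex 3.997 3.312 -1.822
endloop
endfacet
facet normal 0.641 0.737 0.216
outer loop
vertex 3.431 3.687 -1.421
vertex 3.997 3.312 -1.822
vertex 3.528 3.828 -2.191
endloop
endfacet
facet normal -0.028 0.984 0.177
outer loop
vertex 3.431 3.687 -1.421
vertex 3.528 3.828 -2.191
vertex 2.802 3.754 -1.893
endloop
endfacet
facet normal -0.423 0.629 0.652
outer loop
vertex 3.431 3.687 -1.421
vertex 2.802 3.754 -1.893
vertex 2.822 3.193 -1.339
endloop
endfacet
facet normal 0.830 -0.387 0.401
outer loop
vertex 3.997 3.312 -1.822
vertex 3.56 2.92 -1.295
vertex 3.738 2.586 -1.987
endloop
endfacet
facet normal -0.233 -0.495 0.837
outer loop
vertex 3.56 2.92 -1.295
vertex 2.822 3.193 -1.339
vertex 3.012 2.512 -1.689
endloop
endfacet
facet normal -0.919 0.260 0.297
outer loop
vertex 2.822 3.193 -1.339
vertex 2.802 3.754 -1.893
vertex 2.543 3.028 -2.058
endloop
endfacet
facet normal -0.280 0.834 -0.475
outer loop
vertex 2.802 3.754 -1.893
vertex 3.528 3.828 -2.191
vertex 2.98 3.42 -2.585
endloop
endfacet
facet normal 0.801 0.435 -0.411
outer loop
vertex 3.528 3.828 -2.191
vertex 3.997 3.312 -1.822
vertex 3.718 3.147 -2.541
endloop
endfacet
facet normal 0.028 -0.984 -0.177
outer loop
vertex 3.109 2.653 -2.459
vertex 3.738 2.586 -1.987
vertex 3.012 2.512 -1.689
endloop
endfacet
facet normal -0.641 -0.737 -0.216
outer loop
vertex 3.109 2.653 -2.459
vertex 3.012 2.512 -1.689
vertex 2.543 3.028 -2.058
endloop
endfacet
facet normal -0.659 -0.229 -0.717
outer loop
vertex 3.109 2.653 -2.459
vertex 2.543 3.028 -2.058
vertex 2.98 3.42 -2.585
endloop
endfacet
facet normal -0.001 -0.162 -0.987
outer loop
vertex 3.109 2.653 -2.459
vertex 2.98 3.42 -2.585
vertex 3.718 3.147 -2.541
endloop
endfacet
facet normal 0.423 -0.629 -0.652
outer loop
vertex 3.109 2.653 -2.459
vertex 3.718 3.147 -2.541
vertex 3.738 2.586 -1.987
endloop
endfacet
facet normal 0.280 -0.834 0.475
outer loop
vertex 3.012 2.512 -1.689
vertex 3.738 2.586 -1.987
vertex 3.56 2.92 -1.295
endloop
endfacet
facet normal -0.801 -0.435 0.411
outer loop
vertex 2.543 3.028 -2.058
vertex 3.012 2.512 -1.689
vertex 2.822 3.193 -1.339
endloop
endfacet
facet normal -0.830 0.387 -0.401
outer loop
vertex 2.98 3.42 -2.585
vertex 2.543 3.028 -2.058
vertex 2.802 3.754 -1.893
endloop
endfacet
facet normal 0.233 0.495 -0.837
outer loop
vertex 3.718 3.147 -2.541
vertex 2.98 3.42 -2.585
vertex 3.528 3.828 -2.191
endloop
endfacet
facet normal 0.919 -0.260 -0.297
outer loop
vertex 3.738 2.586 -1.987
vertex 3.718 3.147 -2.541
vertex 3.997 3.312 -1.822
endloop
endfacet

endsolid
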